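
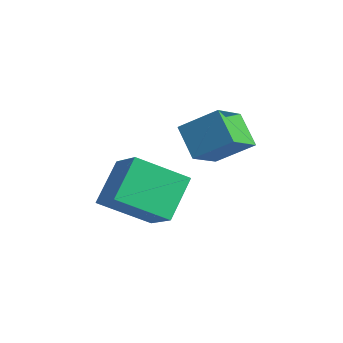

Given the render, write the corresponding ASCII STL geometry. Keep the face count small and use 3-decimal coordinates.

solid 
facet normal -0.895 0.037 -0.445
outer loop
vertex 3.265 -3.767 1.117
vertex 2.591 -2.631 2.565
vertex 3.882 -2.009 0.024
endloop
endfacet
facet normal 0.344 -0.580 -0.738
outer loop
vertex 5.349 -2.069 0.755
vertex 3.265 -3.767 1.117
vertex 3.882 -2.009 0.024
endloop
endfacet
facet normal -0.895 0.037 -0.445
outer loop
vertex 3.882 -2.009 0.024
vertex 2.591 -2.631 2.565
vertex 3.208 -0.873 1.472
endloop
endfacet
facet normal 0.285 0.814 -0.506
outer loop
vertex 3.208 -0.873 1.472
vertex 5.349 -2.069 0.755
vertex 3.882 -2.009 0.024
endloop
endfacet
facet normal -0.285 -0.814 0.506
outer loop
vertex 3.265 -3.767 1.117
vertex 4.058 -2.691 3.296
vertex 2.591 -2.631 2.565
endloop
endfacet
facet normal 0.344 -0.580 -0.738
outer loop
vertex 4.732 -3.827 1.848
vertex 3.265 -3.767 1.117
vertex 5.349 -2.069 0.755
endloop
endfacet
facet normal -0.285 -0.814 0.506
outer loop
vertex 4.732 -3.827 1.848
vertex 4.058 -2.691 3.296
vertex 3.265 -3.767 1.117
endloop
endfacet
facet normal -0.344 0.580 0.738
outer loop
vertex 2.591 -2.631 2.565
vertex 4.058 -2.691 3.296
vertex 3.208 -0.873 1.472
endloop
endfacet
facet normal 0.285 0.814 -0.506
outer loop
vertex 4.675 -0.933 2.203
vertex 5.349 -2.069 0.755
vertex 3.208 -0.873 1.472
endloop
endfacet
facet normal -0.344 0.580 0.738
outer loop
vertex 3.208 -0.873 1.472
vertex 4.058 -2.691 3.296
vertex 4.675 -0.933 2.203
endloop
endfacet
facet normal 0.895 -0.037 0.445
outer loop
vertex 4.675 -0.933 2.203
vertex 4.732 -3.827 1.848
vertex 5.349 -2.069 0.755
endloop
endfacet
facet normal 0.895 -0.037 0.445
outer loop
vertex 4.058 -2.691 3.296
vertex 4.732 -3.827 1.848
vertex 4.675 -0.933 2.203
endloop
endfacet
facet normal -0.681 0.002 0.732
outer loop
vertex 3.948 0.512 4.832
vertex 3.285 1.793 4.212
vertex 2.932 -0.471 3.888
endloop
endfacet
facet normal 0.422 -0.816 0.395
outer loop
vertex 3.975 -0.473 2.768
vertex 3.948 0.512 4.832
vertex 2.932 -0.471 3.888
endloop
endfacet
facet normal -0.681 0.002 0.732
outer loop
vertex 2.932 -0.471 3.888
vertex 3.285 1.793 4.212
vertex 2.269 0.81 3.268
endloop
endfacet
facet normal -0.598 -0.578 -0.555
outer loop
vertex 2.269 0.81 3.268
vertex 3.975 -0.473 2.768
vertex 2.932 -0.471 3.888
endloop
endfacet
facet normal 0.598 0.578 0.555
outer loop
vertex 3.948 0.512 4.832
vertex 4.328 1.791 3.092
vertex 3.285 1.793 4.212
endloop
endfacet
facet normal 0.422 -0.816 0.395
outer loop
vertex 4.991 0.51 3.712
vertex 3.948 0.512 4.832
vertex 3.975 -0.473 2.768
endloop
endfacet
facet normal 0.598 0.578 0.555
outer loop
vertex 4.991 0.51 3.712
vertex 4.328 1.791 3.092
vertex 3.948 0.512 4.832
endloop
endfacet
facet normal -0.422 0.816 -0.395
outer loop
vertex 3.285 1.793 4.212
vertex 4.328 1.791 3.092
vertex 2.269 0.81 3.268
endloop
endfacet
facet normal -0.598 -0.578 -0.555
outer loop
vertex 3.312 0.808 2.148
vertex 3.975 -0.473 2.768
vertex 2.269 0.81 3.268
endloop
endfacet
facet normal -0.422 0.816 -0.395
outer loop
vertex 2.269 0.81 3.268
vertex 4.328 1.791 3.092
vertex 3.312 0.808 2.148
endloop
endfacet
facet normal 0.681 -0.002 -0.732
outer loop
vertex 3.312 0.808 2.148
vertex 4.991 0.51 3.712
vertex 3.975 -0.473 2.768
endloop
endfacet
facet normal 0.681 -0.002 -0.732
outer loop
vertex 4.328 1.791 3.092
vertex 4.991 0.51 3.712
vertex 3.312 0.808 2.148
endloop
endfacet

endsolid


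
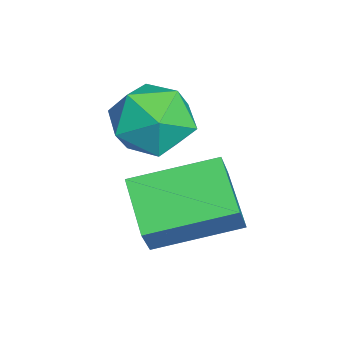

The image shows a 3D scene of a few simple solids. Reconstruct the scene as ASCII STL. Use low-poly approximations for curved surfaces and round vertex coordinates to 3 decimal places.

solid 
facet normal -0.498 0.139 -0.856
outer loop
vertex -2.27 -1.219 -2.334
vertex -2.578 0.635 -1.853
vertex -1.026 -0.84 -2.997
endloop
endfacet
facet normal 0.159 -0.956 -0.248
outer loop
vertex -0.542 -0.975 -2.167
vertex -2.27 -1.219 -2.334
vertex -1.026 -0.84 -2.997
endloop
endfacet
facet normal -0.498 0.140 -0.856
outer loop
vertex -1.026 -0.84 -2.997
vertex -2.578 0.635 -1.853
vertex -1.333 1.014 -2.516
endloop
endfacet
facet normal 0.852 0.259 -0.455
outer loop
vertex -1.333 1.014 -2.516
vertex -0.542 -0.975 -2.167
vertex -1.026 -0.84 -2.997
endloop
endfacet
facet normal -0.852 -0.259 0.455
outer loop
vertex -2.27 -1.219 -2.334
vertex -2.094 0.5 -1.023
vertex -2.578 0.635 -1.853
endloop
endfacet
facet normal 0.159 -0.956 -0.248
outer loop
vertex -1.787 -1.354 -1.504
vertex -2.27 -1.219 -2.334
vertex -0.542 -0.975 -2.167
endloop
endfacet
facet normal -0.853 -0.259 0.454
outer loop
vertex -1.787 -1.354 -1.504
vertex -2.094 0.5 -1.023
vertex -2.27 -1.219 -2.334
endloop
endfacet
facet normal -0.159 0.956 0.248
outer loop
vertex -2.578 0.635 -1.853
vertex -2.094 0.5 -1.023
vertex -1.333 1.014 -2.516
endloop
endfacet
facet normal 0.852 0.259 -0.454
outer loop
vertex -0.85 0.879 -1.686
vertex -0.542 -0.975 -2.167
vertex -1.333 1.014 -2.516
endloop
endfacet
facet normal -0.159 0.956 0.248
outer loop
vertex -1.333 1.014 -2.516
vertex -2.094 0.5 -1.023
vertex -0.85 0.879 -1.686
endloop
endfacet
facet normal 0.498 -0.139 0.856
outer loop
vertex -0.85 0.879 -1.686
vertex -1.787 -1.354 -1.504
vertex -0.542 -0.975 -2.167
endloop
endfacet
facet normal 0.498 -0.139 0.856
outer loop
vertex -2.094 0.5 -1.023
vertex -1.787 -1.354 -1.504
vertex -0.85 0.879 -1.686
endloop
endfacet
facet normal -0.698 0.440 -0.566
outer loop
vertex -3.012 -0.39 -1.351
vertex -3.692 -1.042 -1.019
vertex -3.545 -0.182 -0.532
endloop
endfacet
facet normal -0.201 0.910 -0.362
outer loop
vertex -3.012 -0.39 -1.351
vertex -3.545 -0.182 -0.532
vertex -2.568 0.024 -0.557
endloop
endfacet
facet normal 0.432 0.678 -0.595
outer loop
vertex -3.012 -0.39 -1.351
vertex -2.568 0.024 -0.557
vertex -2.111 -0.709 -1.06
endloop
endfacet
facet normal 0.327 0.063 -0.943
outer loop
vertex -3.012 -0.39 -1.351
vertex -2.111 -0.709 -1.06
vertex -2.806 -1.367 -1.345
endloop
endfacet
facet normal -0.371 -0.084 -0.925
outer loop
vertex -3.012 -0.39 -1.351
vertex -2.806 -1.367 -1.345
vertex -3.692 -1.042 -1.019
endloop
endfacet
facet normal -0.184 0.918 0.352
outer loop
vertex -2.568 0.024 -0.557
vertex -3.545 -0.182 -0.532
vertex -2.974 -0.373 0.265
endloop
endfacet
facet normal -0.987 0.157 0.021
outer loop
vertex -3.545 -0.182 -0.532
vertex -3.692 -1.042 -1.019
vertex -3.669 -1.031 -0.02
endloop
endfacet
facet normal -0.459 -0.690 -0.560
outer loop
vertex -3.692 -1.042 -1.019
vertex -2.806 -1.367 -1.345
vertex -3.212 -1.764 -0.523
endloop
endfacet
facet normal 0.670 -0.453 -0.588
outer loop
vertex -2.806 -1.367 -1.345
vertex -2.111 -0.709 -1.06
vertex -2.235 -1.558 -0.548
endloop
endfacet
facet normal 0.840 0.541 -0.025
outer loop
vertex -2.111 -0.709 -1.06
vertex -2.568 0.024 -0.557
vertex -2.088 -0.698 -0.061
endloop
endfacet
facet normal -0.327 -0.063 0.943
outer loop
vertex -2.768 -1.35 0.271
vertex -2.974 -0.373 0.265
vertex -3.669 -1.031 -0.02
endloop
endfacet
facet normal -0.432 -0.678 0.595
outer loop
vertex -2.768 -1.35 0.271
vertex -3.669 -1.031 -0.02
vertex -3.212 -1.764 -0.523
endloop
endfacet
facet normal 0.201 -0.910 0.362
outer loop
vertex -2.768 -1.35 0.271
vertex -3.212 -1.764 -0.523
vertex -2.235 -1.558 -0.548
endloop
endfacet
facet normal 0.698 -0.440 0.566
outer loop
vertex -2.768 -1.35 0.271
vertex -2.235 -1.558 -0.548
vertex -2.088 -0.698 -0.061
endloop
endfacet
facet normal 0.371 0.084 0.925
outer loop
vertex -2.768 -1.35 0.271
vertex -2.088 -0.698 -0.061
vertex -2.974 -0.373 0.265
endloop
endfacet
facet normal -0.670 0.453 0.588
outer loop
vertex -3.669 -1.031 -0.02
vertex -2.974 -0.373 0.265
vertex -3.545 -0.182 -0.532
endloop
endfacet
facet normal -0.840 -0.541 0.025
outer loop
vertex -3.212 -1.764 -0.523
vertex -3.669 -1.031 -0.02
vertex -3.692 -1.042 -1.019
endloop
endfacet
facet normal 0.184 -0.918 -0.352
outer loop
vertex -2.235 -1.558 -0.548
vertex -3.212 -1.764 -0.523
vertex -2.806 -1.367 -1.345
endloop
endfacet
facet normal 0.987 -0.157 -0.021
outer loop
vertex -2.088 -0.698 -0.061
vertex -2.235 -1.558 -0.548
vertex -2.111 -0.709 -1.06
endloop
endfacet
facet normal 0.459 0.690 0.560
outer loop
vertex -2.974 -0.373 0.265
vertex -2.088 -0.698 -0.061
vertex -2.568 0.024 -0.557
endloop
endfacet

endsolid


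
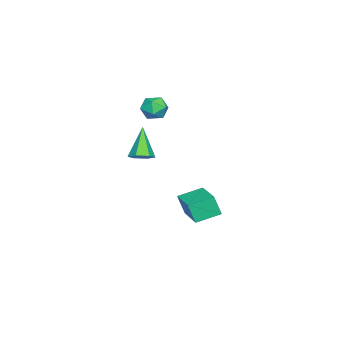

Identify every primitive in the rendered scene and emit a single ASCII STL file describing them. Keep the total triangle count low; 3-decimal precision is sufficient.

solid 
facet normal -0.865 0.360 0.350
outer loop
vertex 0.011 0.587 3.52
vertex -0.224 -0.155 3.702
vertex 0.175 0.281 4.24
endloop
endfacet
facet normal -0.340 0.835 0.432
outer loop
vertex 0.011 0.587 3.52
vertex 0.175 0.281 4.24
vertex 0.729 0.707 3.852
endloop
endfacet
facet normal -0.064 0.975 -0.213
outer loop
vertex 0.011 0.587 3.52
vertex 0.729 0.707 3.852
vertex 0.672 0.533 3.073
endloop
endfacet
facet normal -0.421 0.585 -0.693
outer loop
vertex 0.011 0.587 3.52
vertex 0.672 0.533 3.073
vertex 0.084 0.001 2.981
endloop
endfacet
facet normal -0.915 0.205 -0.347
outer loop
vertex 0.011 0.587 3.52
vertex 0.084 0.001 2.981
vertex -0.224 -0.155 3.702
endloop
endfacet
facet normal 0.171 0.533 0.829
outer loop
vertex 0.729 0.707 3.852
vertex 0.175 0.281 4.24
vertex 0.936 0.039 4.239
endloop
endfacet
facet normal -0.680 -0.235 0.695
outer loop
vertex 0.175 0.281 4.24
vertex -0.224 -0.155 3.702
vertex 0.348 -0.493 4.147
endloop
endfacet
facet normal -0.761 -0.485 -0.430
outer loop
vertex -0.224 -0.155 3.702
vertex 0.084 0.001 2.981
vertex 0.291 -0.667 3.368
endloop
endfacet
facet normal 0.039 0.128 -0.991
outer loop
vertex 0.084 0.001 2.981
vertex 0.672 0.533 3.073
vertex 0.845 -0.241 2.98
endloop
endfacet
facet normal 0.615 0.759 -0.214
outer loop
vertex 0.672 0.533 3.073
vertex 0.729 0.707 3.852
vertex 1.244 0.195 3.518
endloop
endfacet
facet normal 0.421 -0.585 0.693
outer loop
vertex 1.009 -0.547 3.7
vertex 0.936 0.039 4.239
vertex 0.348 -0.493 4.147
endloop
endfacet
facet normal 0.064 -0.975 0.213
outer loop
vertex 1.009 -0.547 3.7
vertex 0.348 -0.493 4.147
vertex 0.291 -0.667 3.368
endloop
endfacet
facet normal 0.340 -0.835 -0.432
outer loop
vertex 1.009 -0.547 3.7
vertex 0.291 -0.667 3.368
vertex 0.845 -0.241 2.98
endloop
endfacet
facet normal 0.865 -0.360 -0.350
outer loop
vertex 1.009 -0.547 3.7
vertex 0.845 -0.241 2.98
vertex 1.244 0.195 3.518
endloop
endfacet
facet normal 0.915 -0.205 0.347
outer loop
vertex 1.009 -0.547 3.7
vertex 1.244 0.195 3.518
vertex 0.936 0.039 4.239
endloop
endfacet
facet normal -0.039 -0.128 0.991
outer loop
vertex 0.348 -0.493 4.147
vertex 0.936 0.039 4.239
vertex 0.175 0.281 4.24
endloop
endfacet
facet normal -0.615 -0.759 0.214
outer loop
vertex 0.291 -0.667 3.368
vertex 0.348 -0.493 4.147
vertex -0.224 -0.155 3.702
endloop
endfacet
facet normal -0.171 -0.533 -0.829
outer loop
vertex 0.845 -0.241 2.98
vertex 0.291 -0.667 3.368
vertex 0.084 0.001 2.981
endloop
endfacet
facet normal 0.680 0.235 -0.695
outer loop
vertex 1.244 0.195 3.518
vertex 0.845 -0.241 2.98
vertex 0.672 0.533 3.073
endloop
endfacet
facet normal 0.761 0.485 0.430
outer loop
vertex 0.936 0.039 4.239
vertex 1.244 0.195 3.518
vertex 0.729 0.707 3.852
endloop
endfacet
facet normal -0.565 0.777 0.279
outer loop
vertex -1.089 2.055 -2.44
vertex 0.577 3.148 -2.11
vertex -1.119 2.455 -3.613
endloop
endfacet
facet normal -0.825 -0.541 -0.163
outer loop
vertex -0.317 1.352 -4.01
vertex -1.089 2.055 -2.44
vertex -1.119 2.455 -3.613
endloop
endfacet
facet normal -0.565 0.777 0.279
outer loop
vertex -1.119 2.455 -3.613
vertex 0.577 3.148 -2.11
vertex 0.547 3.548 -3.283
endloop
endfacet
facet normal -0.024 0.323 -0.946
outer loop
vertex 0.547 3.548 -3.283
vertex -0.317 1.352 -4.01
vertex -1.119 2.455 -3.613
endloop
endfacet
facet normal 0.024 -0.323 0.946
outer loop
vertex -1.089 2.055 -2.44
vertex 1.379 2.045 -2.507
vertex 0.577 3.148 -2.11
endloop
endfacet
facet normal -0.825 -0.541 -0.163
outer loop
vertex -0.287 0.952 -2.837
vertex -1.089 2.055 -2.44
vertex -0.317 1.352 -4.01
endloop
endfacet
facet normal 0.024 -0.323 0.946
outer loop
vertex -0.287 0.952 -2.837
vertex 1.379 2.045 -2.507
vertex -1.089 2.055 -2.44
endloop
endfacet
facet normal 0.825 0.541 0.163
outer loop
vertex 0.577 3.148 -2.11
vertex 1.379 2.045 -2.507
vertex 0.547 3.548 -3.283
endloop
endfacet
facet normal -0.024 0.323 -0.946
outer loop
vertex 1.349 2.445 -3.68
vertex -0.317 1.352 -4.01
vertex 0.547 3.548 -3.283
endloop
endfacet
facet normal 0.825 0.541 0.163
outer loop
vertex 0.547 3.548 -3.283
vertex 1.379 2.045 -2.507
vertex 1.349 2.445 -3.68
endloop
endfacet
facet normal 0.565 -0.777 -0.279
outer loop
vertex 1.349 2.445 -3.68
vertex -0.287 0.952 -2.837
vertex -0.317 1.352 -4.01
endloop
endfacet
facet normal 0.565 -0.777 -0.279
outer loop
vertex 1.379 2.045 -2.507
vertex -0.287 0.952 -2.837
vertex 1.349 2.445 -3.68
endloop
endfacet
facet normal 0.531 0.146 -0.835
outer loop
vertex 3.67 0.846 1.814
vertex 3.358 0.328 1.525
vertex 3.103 0.945 1.471
endloop
endfacet
facet normal -0.110 0.891 0.440
outer loop
vertex 3.67 0.846 1.814
vertex 3.103 0.945 1.471
vertex 2.362 0.052 3.095
endloop
endfacet
facet normal 0.531 0.146 -0.835
outer loop
vertex 3.103 0.945 1.471
vertex 3.358 0.328 1.525
vertex 2.791 0.427 1.182
endloop
endfacet
facet normal -0.834 0.547 -0.080
outer loop
vertex 3.103 0.945 1.471
vertex 2.791 0.427 1.182
vertex 2.362 0.052 3.095
endloop
endfacet
facet normal 0.531 0.147 -0.835
outer loop
vertex 2.791 0.427 1.182
vertex 3.358 0.328 1.525
vertex 3.047 -0.19 1.236
endloop
endfacet
facet normal -0.880 -0.389 -0.274
outer loop
vertex 2.791 0.427 1.182
vertex 3.047 -0.19 1.236
vertex 2.362 0.052 3.095
endloop
endfacet
facet normal 0.531 0.147 -0.835
outer loop
vertex 3.047 -0.19 1.236
vertex 3.358 0.328 1.525
vertex 3.614 -0.289 1.579
endloop
endfacet
facet normal -0.203 -0.978 0.053
outer loop
vertex 3.047 -0.19 1.236
vertex 3.614 -0.289 1.579
vertex 2.362 0.052 3.095
endloop
endfacet
facet normal 0.531 0.147 -0.835
outer loop
vertex 3.614 -0.289 1.579
vertex 3.358 0.328 1.525
vertex 3.925 0.229 1.868
endloop
endfacet
facet normal 0.521 -0.633 0.573
outer loop
vertex 3.614 -0.289 1.579
vertex 3.925 0.229 1.868
vertex 2.362 0.052 3.095
endloop
endfacet
facet normal 0.531 0.146 -0.835
outer loop
vertex 3.925 0.229 1.868
vertex 3.358 0.328 1.525
vertex 3.67 0.846 1.814
endloop
endfacet
facet normal 0.567 0.302 0.766
outer loop
vertex 3.925 0.229 1.868
vertex 3.67 0.846 1.814
vertex 2.362 0.052 3.095
endloop
endfacet

endsolid


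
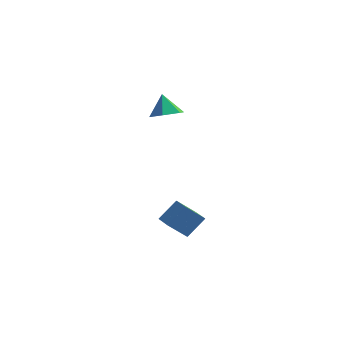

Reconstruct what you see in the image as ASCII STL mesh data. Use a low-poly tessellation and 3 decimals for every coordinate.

solid 
facet normal -0.551 -0.458 0.698
outer loop
vertex 3.734 -0.424 -1.929
vertex 2.931 0.363 -2.046
vertex 3.107 -1.214 -2.943
endloop
endfacet
facet normal 0.710 -0.696 0.103
outer loop
vertex 3.889 -0.563 -3.934
vertex 3.734 -0.424 -1.929
vertex 3.107 -1.214 -2.943
endloop
endfacet
facet normal -0.551 -0.458 0.698
outer loop
vertex 3.107 -1.214 -2.943
vertex 2.931 0.363 -2.046
vertex 2.304 -0.427 -3.06
endloop
endfacet
facet normal -0.438 -0.553 -0.709
outer loop
vertex 2.304 -0.427 -3.06
vertex 3.889 -0.563 -3.934
vertex 3.107 -1.214 -2.943
endloop
endfacet
facet normal 0.438 0.553 0.709
outer loop
vertex 3.734 -0.424 -1.929
vertex 3.713 1.014 -3.037
vertex 2.931 0.363 -2.046
endloop
endfacet
facet normal 0.710 -0.696 0.103
outer loop
vertex 4.516 0.227 -2.92
vertex 3.734 -0.424 -1.929
vertex 3.889 -0.563 -3.934
endloop
endfacet
facet normal 0.438 0.553 0.709
outer loop
vertex 4.516 0.227 -2.92
vertex 3.713 1.014 -3.037
vertex 3.734 -0.424 -1.929
endloop
endfacet
facet normal -0.710 0.696 -0.103
outer loop
vertex 2.931 0.363 -2.046
vertex 3.713 1.014 -3.037
vertex 2.304 -0.427 -3.06
endloop
endfacet
facet normal -0.438 -0.553 -0.709
outer loop
vertex 3.086 0.224 -4.051
vertex 3.889 -0.563 -3.934
vertex 2.304 -0.427 -3.06
endloop
endfacet
facet normal -0.710 0.696 -0.103
outer loop
vertex 2.304 -0.427 -3.06
vertex 3.713 1.014 -3.037
vertex 3.086 0.224 -4.051
endloop
endfacet
facet normal 0.551 0.458 -0.698
outer loop
vertex 3.086 0.224 -4.051
vertex 4.516 0.227 -2.92
vertex 3.889 -0.563 -3.934
endloop
endfacet
facet normal 0.551 0.458 -0.698
outer loop
vertex 3.713 1.014 -3.037
vertex 4.516 0.227 -2.92
vertex 3.086 0.224 -4.051
endloop
endfacet
facet normal 0.320 -0.316 -0.893
outer loop
vertex 2.55 1.759 3.438
vertex 1.751 1.991 3.07
vertex 2.431 2.595 3.1
endloop
endfacet
facet normal 0.642 0.364 0.674
outer loop
vertex 2.55 1.759 3.438
vertex 2.431 2.595 3.1
vertex 1.329 2.409 4.25
endloop
endfacet
facet normal 0.319 -0.315 -0.894
outer loop
vertex 2.431 2.595 3.1
vertex 1.751 1.991 3.07
vertex 1.631 2.828 2.732
endloop
endfacet
facet normal 0.142 0.946 0.290
outer loop
vertex 2.431 2.595 3.1
vertex 1.631 2.828 2.732
vertex 1.329 2.409 4.25
endloop
endfacet
facet normal 0.318 -0.315 -0.894
outer loop
vertex 1.631 2.828 2.732
vertex 1.751 1.991 3.07
vertex 0.951 2.224 2.703
endloop
endfacet
facet normal -0.664 0.744 0.073
outer loop
vertex 1.631 2.828 2.732
vertex 0.951 2.224 2.703
vertex 1.329 2.409 4.25
endloop
endfacet
facet normal 0.318 -0.316 -0.894
outer loop
vertex 0.951 2.224 2.703
vertex 1.751 1.991 3.07
vertex 1.071 1.388 3.041
endloop
endfacet
facet normal -0.969 -0.041 0.242
outer loop
vertex 0.951 2.224 2.703
vertex 1.071 1.388 3.041
vertex 1.329 2.409 4.25
endloop
endfacet
facet normal 0.319 -0.317 -0.893
outer loop
vertex 1.071 1.388 3.041
vertex 1.751 1.991 3.07
vertex 1.87 1.155 3.409
endloop
endfacet
facet normal -0.470 -0.622 0.626
outer loop
vertex 1.071 1.388 3.041
vertex 1.87 1.155 3.409
vertex 1.329 2.409 4.25
endloop
endfacet
facet normal 0.319 -0.317 -0.893
outer loop
vertex 1.87 1.155 3.409
vertex 1.751 1.991 3.07
vertex 2.55 1.759 3.438
endloop
endfacet
facet normal 0.337 -0.420 0.843
outer loop
vertex 1.87 1.155 3.409
vertex 2.55 1.759 3.438
vertex 1.329 2.409 4.25
endloop
endfacet

endsolid


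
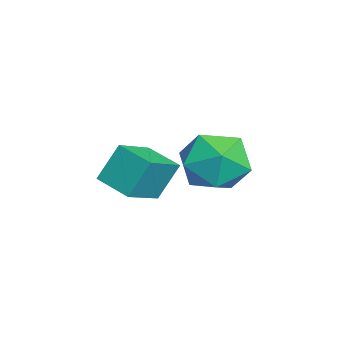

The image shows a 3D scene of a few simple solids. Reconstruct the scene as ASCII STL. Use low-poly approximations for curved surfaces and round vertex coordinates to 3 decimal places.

solid 
facet normal 0.258 0.160 0.953
outer loop
vertex -2.644 -0.914 -0.41
vertex -2.56 -2.003 -0.25
vertex -1.681 -1.424 -0.585
endloop
endfacet
facet normal 0.469 0.701 0.538
outer loop
vertex -2.644 -0.914 -0.41
vertex -1.681 -1.424 -0.585
vertex -2.031 -0.649 -1.289
endloop
endfacet
facet normal -0.108 0.970 0.217
outer loop
vertex -2.644 -0.914 -0.41
vertex -2.031 -0.649 -1.289
vertex -3.125 -0.748 -1.389
endloop
endfacet
facet normal -0.675 0.597 0.433
outer loop
vertex -2.644 -0.914 -0.41
vertex -3.125 -0.748 -1.389
vertex -3.453 -1.585 -0.747
endloop
endfacet
facet normal -0.449 0.096 0.888
outer loop
vertex -2.644 -0.914 -0.41
vertex -3.453 -1.585 -0.747
vertex -2.56 -2.003 -0.25
endloop
endfacet
facet normal 0.899 0.437 0.034
outer loop
vertex -2.031 -0.649 -1.289
vertex -1.681 -1.424 -0.585
vertex -1.567 -1.575 -1.673
endloop
endfacet
facet normal 0.558 -0.439 0.705
outer loop
vertex -1.681 -1.424 -0.585
vertex -2.56 -2.003 -0.25
vertex -1.895 -2.412 -1.031
endloop
endfacet
facet normal -0.588 -0.543 0.599
outer loop
vertex -2.56 -2.003 -0.25
vertex -3.453 -1.585 -0.747
vertex -2.989 -2.511 -1.131
endloop
endfacet
facet normal -0.953 0.268 -0.137
outer loop
vertex -3.453 -1.585 -0.747
vertex -3.125 -0.748 -1.389
vertex -3.339 -1.736 -1.835
endloop
endfacet
facet normal -0.035 0.873 -0.487
outer loop
vertex -3.125 -0.748 -1.389
vertex -2.031 -0.649 -1.289
vertex -2.46 -1.157 -2.17
endloop
endfacet
facet normal 0.675 -0.597 -0.433
outer loop
vertex -2.376 -2.246 -2.01
vertex -1.567 -1.575 -1.673
vertex -1.895 -2.412 -1.031
endloop
endfacet
facet normal 0.108 -0.970 -0.217
outer loop
vertex -2.376 -2.246 -2.01
vertex -1.895 -2.412 -1.031
vertex -2.989 -2.511 -1.131
endloop
endfacet
facet normal -0.469 -0.701 -0.538
outer loop
vertex -2.376 -2.246 -2.01
vertex -2.989 -2.511 -1.131
vertex -3.339 -1.736 -1.835
endloop
endfacet
facet normal -0.258 -0.160 -0.953
outer loop
vertex -2.376 -2.246 -2.01
vertex -3.339 -1.736 -1.835
vertex -2.46 -1.157 -2.17
endloop
endfacet
facet normal 0.449 -0.096 -0.888
outer loop
vertex -2.376 -2.246 -2.01
vertex -2.46 -1.157 -2.17
vertex -1.567 -1.575 -1.673
endloop
endfacet
facet normal 0.953 -0.268 0.137
outer loop
vertex -1.895 -2.412 -1.031
vertex -1.567 -1.575 -1.673
vertex -1.681 -1.424 -0.585
endloop
endfacet
facet normal 0.035 -0.873 0.487
outer loop
vertex -2.989 -2.511 -1.131
vertex -1.895 -2.412 -1.031
vertex -2.56 -2.003 -0.25
endloop
endfacet
facet normal -0.899 -0.437 -0.034
outer loop
vertex -3.339 -1.736 -1.835
vertex -2.989 -2.511 -1.131
vertex -3.453 -1.585 -0.747
endloop
endfacet
facet normal -0.558 0.439 -0.705
outer loop
vertex -2.46 -1.157 -2.17
vertex -3.339 -1.736 -1.835
vertex -3.125 -0.748 -1.389
endloop
endfacet
facet normal 0.588 0.543 -0.599
outer loop
vertex -1.567 -1.575 -1.673
vertex -2.46 -1.157 -2.17
vertex -2.031 -0.649 -1.289
endloop
endfacet
facet normal -0.730 0.529 -0.433
outer loop
vertex -1.134 -3.285 -0.024
vertex -0.411 -2.497 -0.281
vertex -0.908 -3.835 -1.078
endloop
endfacet
facet normal -0.657 -0.717 0.233
outer loop
vertex 0.071 -4.543 -0.499
vertex -1.134 -3.285 -0.024
vertex -0.908 -3.835 -1.078
endloop
endfacet
facet normal -0.731 0.529 -0.432
outer loop
vertex -0.908 -3.835 -1.078
vertex -0.411 -2.497 -0.281
vertex -0.186 -3.047 -1.335
endloop
endfacet
facet normal 0.186 -0.455 -0.871
outer loop
vertex -0.186 -3.047 -1.335
vertex 0.071 -4.543 -0.499
vertex -0.908 -3.835 -1.078
endloop
endfacet
facet normal -0.186 0.455 0.871
outer loop
vertex -1.134 -3.285 -0.024
vertex 0.568 -3.205 0.298
vertex -0.411 -2.497 -0.281
endloop
endfacet
facet normal -0.656 -0.717 0.234
outer loop
vertex -0.154 -3.993 0.555
vertex -1.134 -3.285 -0.024
vertex 0.071 -4.543 -0.499
endloop
endfacet
facet normal -0.186 0.455 0.871
outer loop
vertex -0.154 -3.993 0.555
vertex 0.568 -3.205 0.298
vertex -1.134 -3.285 -0.024
endloop
endfacet
facet normal 0.657 0.717 -0.234
outer loop
vertex -0.411 -2.497 -0.281
vertex 0.568 -3.205 0.298
vertex -0.186 -3.047 -1.335
endloop
endfacet
facet normal 0.186 -0.455 -0.871
outer loop
vertex 0.794 -3.755 -0.756
vertex 0.071 -4.543 -0.499
vertex -0.186 -3.047 -1.335
endloop
endfacet
facet normal 0.656 0.717 -0.234
outer loop
vertex -0.186 -3.047 -1.335
vertex 0.568 -3.205 0.298
vertex 0.794 -3.755 -0.756
endloop
endfacet
facet normal 0.730 -0.529 0.432
outer loop
vertex 0.794 -3.755 -0.756
vertex -0.154 -3.993 0.555
vertex 0.071 -4.543 -0.499
endloop
endfacet
facet normal 0.731 -0.528 0.432
outer loop
vertex 0.568 -3.205 0.298
vertex -0.154 -3.993 0.555
vertex 0.794 -3.755 -0.756
endloop
endfacet

endsolid


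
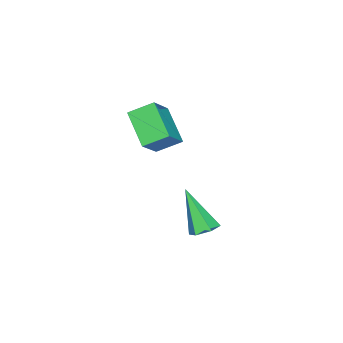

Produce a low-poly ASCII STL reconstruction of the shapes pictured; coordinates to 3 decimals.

solid 
facet normal 0.127 0.488 -0.864
outer loop
vertex 2.793 3.358 -0.809
vertex 2.499 3.81 -0.597
vertex 3.074 3.781 -0.529
endloop
endfacet
facet normal 0.804 -0.589 0.082
outer loop
vertex 2.793 3.358 -0.809
vertex 3.074 3.781 -0.529
vertex 2.261 2.89 1.037
endloop
endfacet
facet normal 0.127 0.487 -0.864
outer loop
vertex 3.074 3.781 -0.529
vertex 2.499 3.81 -0.597
vertex 2.78 4.234 -0.317
endloop
endfacet
facet normal 0.792 0.254 0.556
outer loop
vertex 3.074 3.781 -0.529
vertex 2.78 4.234 -0.317
vertex 2.261 2.89 1.037
endloop
endfacet
facet normal 0.125 0.488 -0.864
outer loop
vertex 2.78 4.234 -0.317
vertex 2.499 3.81 -0.597
vertex 2.205 4.263 -0.384
endloop
endfacet
facet normal -0.045 0.718 0.695
outer loop
vertex 2.78 4.234 -0.317
vertex 2.205 4.263 -0.384
vertex 2.261 2.89 1.037
endloop
endfacet
facet normal 0.126 0.488 -0.864
outer loop
vertex 2.205 4.263 -0.384
vertex 2.499 3.81 -0.597
vertex 1.924 3.84 -0.664
endloop
endfacet
facet normal -0.869 0.338 0.361
outer loop
vertex 2.205 4.263 -0.384
vertex 1.924 3.84 -0.664
vertex 2.261 2.89 1.037
endloop
endfacet
facet normal 0.126 0.486 -0.865
outer loop
vertex 1.924 3.84 -0.664
vertex 2.499 3.81 -0.597
vertex 2.218 3.387 -0.876
endloop
endfacet
facet normal -0.857 -0.504 -0.112
outer loop
vertex 1.924 3.84 -0.664
vertex 2.218 3.387 -0.876
vertex 2.261 2.89 1.037
endloop
endfacet
facet normal 0.125 0.487 -0.864
outer loop
vertex 2.218 3.387 -0.876
vertex 2.499 3.81 -0.597
vertex 2.793 3.358 -0.809
endloop
endfacet
facet normal -0.020 -0.968 -0.251
outer loop
vertex 2.218 3.387 -0.876
vertex 2.793 3.358 -0.809
vertex 2.261 2.89 1.037
endloop
endfacet
facet normal -0.444 0.752 0.487
outer loop
vertex 1.11 1.493 4.056
vertex 2.086 1.543 4.868
vertex 1.848 2.546 3.104
endloop
endfacet
facet normal -0.768 -0.039 -0.639
outer loop
vertex 2.314 1.757 2.592
vertex 1.11 1.493 4.056
vertex 1.848 2.546 3.104
endloop
endfacet
facet normal -0.445 0.751 0.487
outer loop
vertex 1.848 2.546 3.104
vertex 2.086 1.543 4.868
vertex 2.823 2.597 3.916
endloop
endfacet
facet normal 0.461 0.658 -0.595
outer loop
vertex 2.823 2.597 3.916
vertex 2.314 1.757 2.592
vertex 1.848 2.546 3.104
endloop
endfacet
facet normal -0.461 -0.658 0.595
outer loop
vertex 1.11 1.493 4.056
vertex 2.552 0.754 4.356
vertex 2.086 1.543 4.868
endloop
endfacet
facet normal -0.768 -0.040 -0.639
outer loop
vertex 1.577 0.703 3.544
vertex 1.11 1.493 4.056
vertex 2.314 1.757 2.592
endloop
endfacet
facet normal -0.461 -0.658 0.595
outer loop
vertex 1.577 0.703 3.544
vertex 2.552 0.754 4.356
vertex 1.11 1.493 4.056
endloop
endfacet
facet normal 0.768 0.039 0.639
outer loop
vertex 2.086 1.543 4.868
vertex 2.552 0.754 4.356
vertex 2.823 2.597 3.916
endloop
endfacet
facet normal 0.461 0.658 -0.595
outer loop
vertex 3.29 1.807 3.404
vertex 2.314 1.757 2.592
vertex 2.823 2.597 3.916
endloop
endfacet
facet normal 0.768 0.040 0.639
outer loop
vertex 2.823 2.597 3.916
vertex 2.552 0.754 4.356
vertex 3.29 1.807 3.404
endloop
endfacet
facet normal 0.444 -0.751 -0.488
outer loop
vertex 3.29 1.807 3.404
vertex 1.577 0.703 3.544
vertex 2.314 1.757 2.592
endloop
endfacet
facet normal 0.445 -0.752 -0.487
outer loop
vertex 2.552 0.754 4.356
vertex 1.577 0.703 3.544
vertex 3.29 1.807 3.404
endloop
endfacet

endsolid


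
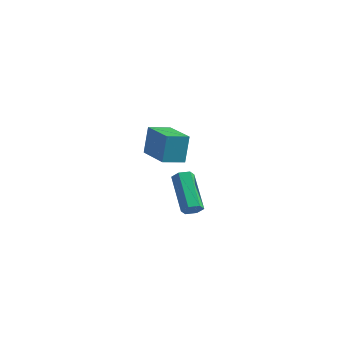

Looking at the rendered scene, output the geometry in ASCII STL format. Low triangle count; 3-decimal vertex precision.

solid 
facet normal 0.591 -0.568 -0.572
outer loop
vertex 1.724 -3.134 -0.677
vertex 1.378 -3.494 -0.677
vertex 1.372 -3.143 -1.032
endloop
endfacet
facet normal 0.394 0.822 -0.411
outer loop
vertex 1.724 -3.134 -0.677
vertex 1.372 -3.143 -1.032
vertex 0.528 -1.985 0.476
endloop
endfacet
facet normal 0.394 0.822 -0.411
outer loop
vertex 0.528 -1.985 0.476
vertex 1.372 -3.143 -1.032
vertex 0.177 -1.994 0.121
endloop
endfacet
facet normal -0.592 0.569 0.571
outer loop
vertex 0.528 -1.985 0.476
vertex 0.177 -1.994 0.121
vertex 0.182 -2.346 0.477
endloop
endfacet
facet normal 0.592 -0.568 -0.571
outer loop
vertex 1.372 -3.143 -1.032
vertex 1.378 -3.494 -0.677
vertex 1.026 -3.504 -1.032
endloop
endfacet
facet normal -0.412 0.395 -0.821
outer loop
vertex 1.372 -3.143 -1.032
vertex 1.026 -3.504 -1.032
vertex 0.177 -1.994 0.121
endloop
endfacet
facet normal -0.413 0.395 -0.821
outer loop
vertex 0.177 -1.994 0.121
vertex 1.026 -3.504 -1.032
vertex -0.17 -2.355 0.122
endloop
endfacet
facet normal -0.591 0.570 0.571
outer loop
vertex 0.177 -1.994 0.121
vertex -0.17 -2.355 0.122
vertex 0.182 -2.346 0.477
endloop
endfacet
facet normal 0.592 -0.569 -0.571
outer loop
vertex 1.026 -3.504 -1.032
vertex 1.378 -3.494 -0.677
vertex 1.032 -3.855 -0.676
endloop
endfacet
facet normal -0.806 -0.428 -0.409
outer loop
vertex 1.026 -3.504 -1.032
vertex 1.032 -3.855 -0.676
vertex -0.17 -2.355 0.122
endloop
endfacet
facet normal -0.806 -0.428 -0.409
outer loop
vertex -0.17 -2.355 0.122
vertex 1.032 -3.855 -0.676
vertex -0.164 -2.706 0.477
endloop
endfacet
facet normal -0.591 0.568 0.572
outer loop
vertex -0.17 -2.355 0.122
vertex -0.164 -2.706 0.477
vertex 0.182 -2.346 0.477
endloop
endfacet
facet normal 0.592 -0.569 -0.571
outer loop
vertex 1.032 -3.855 -0.676
vertex 1.378 -3.494 -0.677
vertex 1.383 -3.846 -0.321
endloop
endfacet
facet normal -0.394 -0.822 0.411
outer loop
vertex 1.032 -3.855 -0.676
vertex 1.383 -3.846 -0.321
vertex -0.164 -2.706 0.477
endloop
endfacet
facet normal -0.394 -0.822 0.411
outer loop
vertex -0.164 -2.706 0.477
vertex 1.383 -3.846 -0.321
vertex 0.188 -2.697 0.832
endloop
endfacet
facet normal -0.591 0.568 0.572
outer loop
vertex -0.164 -2.706 0.477
vertex 0.188 -2.697 0.832
vertex 0.182 -2.346 0.477
endloop
endfacet
facet normal 0.591 -0.570 -0.571
outer loop
vertex 1.383 -3.846 -0.321
vertex 1.378 -3.494 -0.677
vertex 1.73 -3.485 -0.322
endloop
endfacet
facet normal 0.413 -0.395 0.821
outer loop
vertex 1.383 -3.846 -0.321
vertex 1.73 -3.485 -0.322
vertex 0.188 -2.697 0.832
endloop
endfacet
facet normal 0.412 -0.395 0.821
outer loop
vertex 0.188 -2.697 0.832
vertex 1.73 -3.485 -0.322
vertex 0.534 -2.336 0.832
endloop
endfacet
facet normal -0.592 0.568 0.571
outer loop
vertex 0.188 -2.697 0.832
vertex 0.534 -2.336 0.832
vertex 0.182 -2.346 0.477
endloop
endfacet
facet normal 0.591 -0.568 -0.572
outer loop
vertex 1.73 -3.485 -0.322
vertex 1.378 -3.494 -0.677
vertex 1.724 -3.134 -0.677
endloop
endfacet
facet normal 0.806 0.428 0.409
outer loop
vertex 1.73 -3.485 -0.322
vertex 1.724 -3.134 -0.677
vertex 0.534 -2.336 0.832
endloop
endfacet
facet normal 0.806 0.428 0.409
outer loop
vertex 0.534 -2.336 0.832
vertex 1.724 -3.134 -0.677
vertex 0.528 -1.985 0.476
endloop
endfacet
facet normal -0.592 0.569 0.571
outer loop
vertex 0.534 -2.336 0.832
vertex 0.528 -1.985 0.476
vertex 0.182 -2.346 0.477
endloop
endfacet
facet normal -0.834 0.524 -0.175
outer loop
vertex -4.756 2.594 -0.189
vertex -4.122 3.517 -0.448
vertex -4.722 2.161 -1.646
endloop
endfacet
facet normal -0.552 -0.803 0.226
outer loop
vertex -3.038 1.103 -1.292
vertex -4.756 2.594 -0.189
vertex -4.722 2.161 -1.646
endloop
endfacet
facet normal -0.834 0.524 -0.175
outer loop
vertex -4.722 2.161 -1.646
vertex -4.122 3.517 -0.448
vertex -4.088 3.084 -1.905
endloop
endfacet
facet normal 0.023 -0.285 -0.958
outer loop
vertex -4.088 3.084 -1.905
vertex -3.038 1.103 -1.292
vertex -4.722 2.161 -1.646
endloop
endfacet
facet normal -0.023 0.285 0.958
outer loop
vertex -4.756 2.594 -0.189
vertex -2.438 2.459 -0.094
vertex -4.122 3.517 -0.448
endloop
endfacet
facet normal -0.552 -0.803 0.226
outer loop
vertex -3.072 1.536 0.165
vertex -4.756 2.594 -0.189
vertex -3.038 1.103 -1.292
endloop
endfacet
facet normal -0.023 0.285 0.958
outer loop
vertex -3.072 1.536 0.165
vertex -2.438 2.459 -0.094
vertex -4.756 2.594 -0.189
endloop
endfacet
facet normal 0.552 0.803 -0.226
outer loop
vertex -4.122 3.517 -0.448
vertex -2.438 2.459 -0.094
vertex -4.088 3.084 -1.905
endloop
endfacet
facet normal 0.023 -0.285 -0.958
outer loop
vertex -2.404 2.026 -1.551
vertex -3.038 1.103 -1.292
vertex -4.088 3.084 -1.905
endloop
endfacet
facet normal 0.552 0.803 -0.226
outer loop
vertex -4.088 3.084 -1.905
vertex -2.438 2.459 -0.094
vertex -2.404 2.026 -1.551
endloop
endfacet
facet normal 0.834 -0.524 0.175
outer loop
vertex -2.404 2.026 -1.551
vertex -3.072 1.536 0.165
vertex -3.038 1.103 -1.292
endloop
endfacet
facet normal 0.834 -0.524 0.175
outer loop
vertex -2.438 2.459 -0.094
vertex -3.072 1.536 0.165
vertex -2.404 2.026 -1.551
endloop
endfacet

endsolid


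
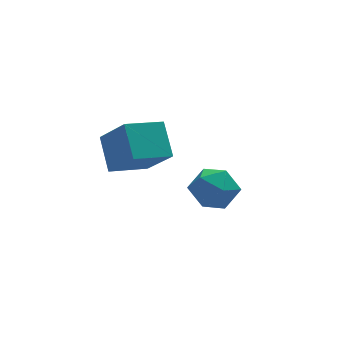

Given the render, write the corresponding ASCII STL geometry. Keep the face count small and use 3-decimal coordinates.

solid 
facet normal -0.947 -0.149 0.284
outer loop
vertex 2.911 0.193 -1.775
vertex 3.057 -0.805 -1.811
vertex 3.234 -0.299 -0.955
endloop
endfacet
facet normal -0.694 0.463 0.551
outer loop
vertex 2.911 0.193 -1.775
vertex 3.234 -0.299 -0.955
vertex 3.636 0.594 -1.198
endloop
endfacet
facet normal -0.488 0.873 0.006
outer loop
vertex 2.911 0.193 -1.775
vertex 3.636 0.594 -1.198
vertex 3.708 0.641 -2.204
endloop
endfacet
facet normal -0.612 0.515 -0.599
outer loop
vertex 2.911 0.193 -1.775
vertex 3.708 0.641 -2.204
vertex 3.35 -0.224 -2.582
endloop
endfacet
facet normal -0.896 -0.116 -0.428
outer loop
vertex 2.911 0.193 -1.775
vertex 3.35 -0.224 -2.582
vertex 3.057 -0.805 -1.811
endloop
endfacet
facet normal -0.117 0.310 0.944
outer loop
vertex 3.636 0.594 -1.198
vertex 3.234 -0.299 -0.955
vertex 4.23 -0.156 -0.878
endloop
endfacet
facet normal -0.528 -0.679 0.510
outer loop
vertex 3.234 -0.299 -0.955
vertex 3.057 -0.805 -1.811
vertex 3.872 -1.021 -1.256
endloop
endfacet
facet normal -0.445 -0.626 -0.641
outer loop
vertex 3.057 -0.805 -1.811
vertex 3.35 -0.224 -2.582
vertex 3.944 -0.974 -2.262
endloop
endfacet
facet normal 0.014 0.395 -0.918
outer loop
vertex 3.35 -0.224 -2.582
vertex 3.708 0.641 -2.204
vertex 4.346 -0.081 -2.505
endloop
endfacet
facet normal 0.217 0.974 0.061
outer loop
vertex 3.708 0.641 -2.204
vertex 3.636 0.594 -1.198
vertex 4.523 0.425 -1.649
endloop
endfacet
facet normal 0.612 -0.515 0.599
outer loop
vertex 4.669 -0.573 -1.685
vertex 4.23 -0.156 -0.878
vertex 3.872 -1.021 -1.256
endloop
endfacet
facet normal 0.488 -0.873 -0.006
outer loop
vertex 4.669 -0.573 -1.685
vertex 3.872 -1.021 -1.256
vertex 3.944 -0.974 -2.262
endloop
endfacet
facet normal 0.694 -0.463 -0.551
outer loop
vertex 4.669 -0.573 -1.685
vertex 3.944 -0.974 -2.262
vertex 4.346 -0.081 -2.505
endloop
endfacet
facet normal 0.947 0.149 -0.284
outer loop
vertex 4.669 -0.573 -1.685
vertex 4.346 -0.081 -2.505
vertex 4.523 0.425 -1.649
endloop
endfacet
facet normal 0.896 0.116 0.428
outer loop
vertex 4.669 -0.573 -1.685
vertex 4.523 0.425 -1.649
vertex 4.23 -0.156 -0.878
endloop
endfacet
facet normal -0.014 -0.395 0.918
outer loop
vertex 3.872 -1.021 -1.256
vertex 4.23 -0.156 -0.878
vertex 3.234 -0.299 -0.955
endloop
endfacet
facet normal -0.217 -0.974 -0.061
outer loop
vertex 3.944 -0.974 -2.262
vertex 3.872 -1.021 -1.256
vertex 3.057 -0.805 -1.811
endloop
endfacet
facet normal 0.117 -0.310 -0.944
outer loop
vertex 4.346 -0.081 -2.505
vertex 3.944 -0.974 -2.262
vertex 3.35 -0.224 -2.582
endloop
endfacet
facet normal 0.528 0.679 -0.510
outer loop
vertex 4.523 0.425 -1.649
vertex 4.346 -0.081 -2.505
vertex 3.708 0.641 -2.204
endloop
endfacet
facet normal 0.445 0.626 0.641
outer loop
vertex 4.23 -0.156 -0.878
vertex 4.523 0.425 -1.649
vertex 3.636 0.594 -1.198
endloop
endfacet
facet normal -0.948 -0.209 0.240
outer loop
vertex 0.268 -1.386 3.163
vertex -0.312 -0.262 1.855
vertex 0.271 -2.516 2.191
endloop
endfacet
facet normal 0.319 -0.618 0.719
outer loop
vertex 1.712 -2.198 1.825
vertex 0.268 -1.386 3.163
vertex 0.271 -2.516 2.191
endloop
endfacet
facet normal -0.948 -0.209 0.240
outer loop
vertex 0.271 -2.516 2.191
vertex -0.312 -0.262 1.855
vertex -0.309 -1.391 0.883
endloop
endfacet
facet normal 0.002 -0.758 -0.652
outer loop
vertex -0.309 -1.391 0.883
vertex 1.712 -2.198 1.825
vertex 0.271 -2.516 2.191
endloop
endfacet
facet normal -0.002 0.758 0.652
outer loop
vertex 0.268 -1.386 3.163
vertex 1.129 0.056 1.489
vertex -0.312 -0.262 1.855
endloop
endfacet
facet normal 0.319 -0.618 0.719
outer loop
vertex 1.709 -1.069 2.797
vertex 0.268 -1.386 3.163
vertex 1.712 -2.198 1.825
endloop
endfacet
facet normal -0.001 0.758 0.652
outer loop
vertex 1.709 -1.069 2.797
vertex 1.129 0.056 1.489
vertex 0.268 -1.386 3.163
endloop
endfacet
facet normal -0.319 0.618 -0.719
outer loop
vertex -0.312 -0.262 1.855
vertex 1.129 0.056 1.489
vertex -0.309 -1.391 0.883
endloop
endfacet
facet normal 0.001 -0.758 -0.652
outer loop
vertex 1.132 -1.074 0.517
vertex 1.712 -2.198 1.825
vertex -0.309 -1.391 0.883
endloop
endfacet
facet normal -0.319 0.618 -0.719
outer loop
vertex -0.309 -1.391 0.883
vertex 1.129 0.056 1.489
vertex 1.132 -1.074 0.517
endloop
endfacet
facet normal 0.948 0.209 -0.240
outer loop
vertex 1.132 -1.074 0.517
vertex 1.709 -1.069 2.797
vertex 1.712 -2.198 1.825
endloop
endfacet
facet normal 0.948 0.209 -0.240
outer loop
vertex 1.129 0.056 1.489
vertex 1.709 -1.069 2.797
vertex 1.132 -1.074 0.517
endloop
endfacet

endsolid


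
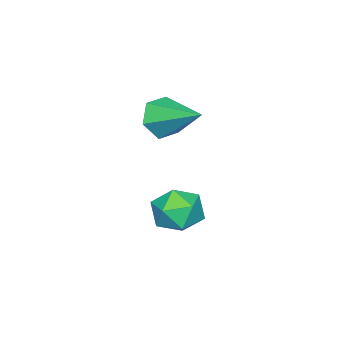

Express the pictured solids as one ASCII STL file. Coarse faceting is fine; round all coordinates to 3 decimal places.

solid 
facet normal -0.826 0.559 -0.070
outer loop
vertex 1.196 1.763 -1.578
vertex 0.627 0.904 -1.726
vertex 0.788 1.263 -0.762
endloop
endfacet
facet normal -0.346 0.867 0.358
outer loop
vertex 1.196 1.763 -1.578
vertex 0.788 1.263 -0.762
vertex 1.76 1.631 -0.714
endloop
endfacet
facet normal 0.253 0.967 -0.017
outer loop
vertex 1.196 1.763 -1.578
vertex 1.76 1.631 -0.714
vertex 2.2 1.499 -1.648
endloop
endfacet
facet normal 0.142 0.721 -0.678
outer loop
vertex 1.196 1.763 -1.578
vertex 2.2 1.499 -1.648
vertex 1.5 1.05 -2.273
endloop
endfacet
facet normal -0.524 0.469 -0.711
outer loop
vertex 1.196 1.763 -1.578
vertex 1.5 1.05 -2.273
vertex 0.627 0.904 -1.726
endloop
endfacet
facet normal -0.200 0.412 0.889
outer loop
vertex 1.76 1.631 -0.714
vertex 0.788 1.263 -0.762
vertex 1.54 0.69 -0.327
endloop
endfacet
facet normal -0.977 -0.086 0.195
outer loop
vertex 0.788 1.263 -0.762
vertex 0.627 0.904 -1.726
vertex 0.84 0.241 -0.952
endloop
endfacet
facet normal -0.488 -0.232 -0.841
outer loop
vertex 0.627 0.904 -1.726
vertex 1.5 1.05 -2.273
vertex 1.28 0.109 -1.886
endloop
endfacet
facet normal 0.590 0.176 -0.788
outer loop
vertex 1.5 1.05 -2.273
vertex 2.2 1.499 -1.648
vertex 2.252 0.477 -1.838
endloop
endfacet
facet normal 0.769 0.575 0.281
outer loop
vertex 2.2 1.499 -1.648
vertex 1.76 1.631 -0.714
vertex 2.413 0.836 -0.874
endloop
endfacet
facet normal -0.142 -0.721 0.678
outer loop
vertex 1.844 -0.023 -1.022
vertex 1.54 0.69 -0.327
vertex 0.84 0.241 -0.952
endloop
endfacet
facet normal -0.253 -0.967 0.017
outer loop
vertex 1.844 -0.023 -1.022
vertex 0.84 0.241 -0.952
vertex 1.28 0.109 -1.886
endloop
endfacet
facet normal 0.346 -0.867 -0.358
outer loop
vertex 1.844 -0.023 -1.022
vertex 1.28 0.109 -1.886
vertex 2.252 0.477 -1.838
endloop
endfacet
facet normal 0.826 -0.559 0.070
outer loop
vertex 1.844 -0.023 -1.022
vertex 2.252 0.477 -1.838
vertex 2.413 0.836 -0.874
endloop
endfacet
facet normal 0.524 -0.469 0.711
outer loop
vertex 1.844 -0.023 -1.022
vertex 2.413 0.836 -0.874
vertex 1.54 0.69 -0.327
endloop
endfacet
facet normal -0.590 -0.176 0.788
outer loop
vertex 0.84 0.241 -0.952
vertex 1.54 0.69 -0.327
vertex 0.788 1.263 -0.762
endloop
endfacet
facet normal -0.769 -0.575 -0.281
outer loop
vertex 1.28 0.109 -1.886
vertex 0.84 0.241 -0.952
vertex 0.627 0.904 -1.726
endloop
endfacet
facet normal 0.200 -0.412 -0.889
outer loop
vertex 2.252 0.477 -1.838
vertex 1.28 0.109 -1.886
vertex 1.5 1.05 -2.273
endloop
endfacet
facet normal 0.977 0.086 -0.195
outer loop
vertex 2.413 0.836 -0.874
vertex 2.252 0.477 -1.838
vertex 2.2 1.499 -1.648
endloop
endfacet
facet normal 0.488 0.232 0.841
outer loop
vertex 1.54 0.69 -0.327
vertex 2.413 0.836 -0.874
vertex 1.76 1.631 -0.714
endloop
endfacet
facet normal -0.169 -0.894 -0.416
outer loop
vertex 1.158 -0.625 3.347
vertex 0.81 -0.208 2.592
vertex 1.719 -0.402 2.639
endloop
endfacet
facet normal 0.787 -0.020 0.617
outer loop
vertex 1.158 -0.625 3.347
vertex 1.719 -0.402 2.639
vertex 1.15 1.588 3.428
endloop
endfacet
facet normal -0.169 -0.893 -0.417
outer loop
vertex 1.719 -0.402 2.639
vertex 0.81 -0.208 2.592
vertex 1.371 0.016 1.884
endloop
endfacet
facet normal 0.909 0.349 -0.226
outer loop
vertex 1.719 -0.402 2.639
vertex 1.371 0.016 1.884
vertex 1.15 1.588 3.428
endloop
endfacet
facet normal -0.168 -0.894 -0.416
outer loop
vertex 1.371 0.016 1.884
vertex 0.81 -0.208 2.592
vertex 0.462 0.209 1.837
endloop
endfacet
facet normal 0.185 0.702 -0.688
outer loop
vertex 1.371 0.016 1.884
vertex 0.462 0.209 1.837
vertex 1.15 1.588 3.428
endloop
endfacet
facet normal -0.169 -0.894 -0.415
outer loop
vertex 0.462 0.209 1.837
vertex 0.81 -0.208 2.592
vertex -0.098 -0.014 2.545
endloop
endfacet
facet normal -0.661 0.684 -0.307
outer loop
vertex 0.462 0.209 1.837
vertex -0.098 -0.014 2.545
vertex 1.15 1.588 3.428
endloop
endfacet
facet normal -0.169 -0.893 -0.416
outer loop
vertex -0.098 -0.014 2.545
vertex 0.81 -0.208 2.592
vertex 0.25 -0.431 3.299
endloop
endfacet
facet normal -0.783 0.315 0.536
outer loop
vertex -0.098 -0.014 2.545
vertex 0.25 -0.431 3.299
vertex 1.15 1.588 3.428
endloop
endfacet
facet normal -0.169 -0.894 -0.416
outer loop
vertex 0.25 -0.431 3.299
vertex 0.81 -0.208 2.592
vertex 1.158 -0.625 3.347
endloop
endfacet
facet normal -0.061 -0.037 0.997
outer loop
vertex 0.25 -0.431 3.299
vertex 1.158 -0.625 3.347
vertex 1.15 1.588 3.428
endloop
endfacet

endsolid


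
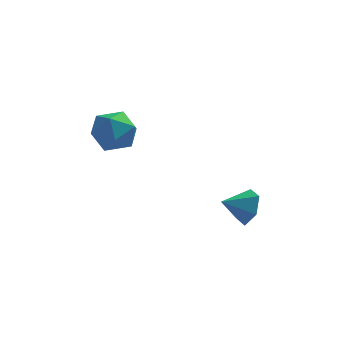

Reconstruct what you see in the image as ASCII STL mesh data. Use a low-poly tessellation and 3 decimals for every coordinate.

solid 
facet normal 0.855 0.298 -0.424
outer loop
vertex 5.046 -1.914 -1.198
vertex 4.547 -1.719 -2.066
vertex 4.644 -0.991 -1.359
endloop
endfacet
facet normal -0.186 0.089 0.978
outer loop
vertex 5.046 -1.914 -1.198
vertex 4.644 -0.991 -1.359
vertex 3.393 -2.121 -1.494
endloop
endfacet
facet normal 0.856 0.297 -0.424
outer loop
vertex 4.644 -0.991 -1.359
vertex 4.547 -1.719 -2.066
vertex 4.146 -0.795 -2.227
endloop
endfacet
facet normal -0.612 0.619 0.491
outer loop
vertex 4.644 -0.991 -1.359
vertex 4.146 -0.795 -2.227
vertex 3.393 -2.121 -1.494
endloop
endfacet
facet normal 0.856 0.297 -0.424
outer loop
vertex 4.146 -0.795 -2.227
vertex 4.547 -1.719 -2.066
vertex 4.049 -1.523 -2.934
endloop
endfacet
facet normal -0.895 0.367 -0.255
outer loop
vertex 4.146 -0.795 -2.227
vertex 4.049 -1.523 -2.934
vertex 3.393 -2.121 -1.494
endloop
endfacet
facet normal 0.855 0.298 -0.424
outer loop
vertex 4.049 -1.523 -2.934
vertex 4.547 -1.719 -2.066
vertex 4.45 -2.447 -2.774
endloop
endfacet
facet normal -0.751 -0.415 -0.514
outer loop
vertex 4.049 -1.523 -2.934
vertex 4.45 -2.447 -2.774
vertex 3.393 -2.121 -1.494
endloop
endfacet
facet normal 0.855 0.299 -0.424
outer loop
vertex 4.45 -2.447 -2.774
vertex 4.547 -1.719 -2.066
vertex 4.949 -2.643 -1.906
endloop
endfacet
facet normal -0.324 -0.946 -0.027
outer loop
vertex 4.45 -2.447 -2.774
vertex 4.949 -2.643 -1.906
vertex 3.393 -2.121 -1.494
endloop
endfacet
facet normal 0.855 0.298 -0.424
outer loop
vertex 4.949 -2.643 -1.906
vertex 4.547 -1.719 -2.066
vertex 5.046 -1.914 -1.198
endloop
endfacet
facet normal -0.042 -0.693 0.720
outer loop
vertex 4.949 -2.643 -1.906
vertex 5.046 -1.914 -1.198
vertex 3.393 -2.121 -1.494
endloop
endfacet
facet normal -0.228 0.816 0.531
outer loop
vertex -1.495 -0.356 2.337
vertex -2.139 -1.027 3.092
vertex -0.974 -0.839 3.303
endloop
endfacet
facet normal 0.411 0.884 0.220
outer loop
vertex -1.495 -0.356 2.337
vertex -0.974 -0.839 3.303
vertex -0.403 -0.842 2.249
endloop
endfacet
facet normal 0.323 0.813 -0.484
outer loop
vertex -1.495 -0.356 2.337
vertex -0.403 -0.842 2.249
vertex -1.214 -1.032 1.388
endloop
endfacet
facet normal -0.370 0.701 -0.609
outer loop
vertex -1.495 -0.356 2.337
vertex -1.214 -1.032 1.388
vertex -2.288 -1.146 1.909
endloop
endfacet
facet normal -0.711 0.703 0.019
outer loop
vertex -1.495 -0.356 2.337
vertex -2.288 -1.146 1.909
vertex -2.139 -1.027 3.092
endloop
endfacet
facet normal 0.825 0.348 0.446
outer loop
vertex -0.403 -0.842 2.249
vertex -0.974 -0.839 3.303
vertex -0.372 -1.814 2.951
endloop
endfacet
facet normal -0.210 0.238 0.948
outer loop
vertex -0.974 -0.839 3.303
vertex -2.139 -1.027 3.092
vertex -1.446 -1.928 3.472
endloop
endfacet
facet normal -0.991 0.055 0.119
outer loop
vertex -2.139 -1.027 3.092
vertex -2.288 -1.146 1.909
vertex -2.257 -2.118 2.611
endloop
endfacet
facet normal -0.440 0.052 -0.896
outer loop
vertex -2.288 -1.146 1.909
vertex -1.214 -1.032 1.388
vertex -1.686 -2.121 1.557
endloop
endfacet
facet normal 0.682 0.232 -0.694
outer loop
vertex -1.214 -1.032 1.388
vertex -0.403 -0.842 2.249
vertex -0.521 -1.933 1.768
endloop
endfacet
facet normal 0.370 -0.701 0.609
outer loop
vertex -1.165 -2.604 2.523
vertex -0.372 -1.814 2.951
vertex -1.446 -1.928 3.472
endloop
endfacet
facet normal -0.323 -0.813 0.484
outer loop
vertex -1.165 -2.604 2.523
vertex -1.446 -1.928 3.472
vertex -2.257 -2.118 2.611
endloop
endfacet
facet normal -0.411 -0.884 -0.220
outer loop
vertex -1.165 -2.604 2.523
vertex -2.257 -2.118 2.611
vertex -1.686 -2.121 1.557
endloop
endfacet
facet normal 0.228 -0.816 -0.531
outer loop
vertex -1.165 -2.604 2.523
vertex -1.686 -2.121 1.557
vertex -0.521 -1.933 1.768
endloop
endfacet
facet normal 0.711 -0.703 -0.019
outer loop
vertex -1.165 -2.604 2.523
vertex -0.521 -1.933 1.768
vertex -0.372 -1.814 2.951
endloop
endfacet
facet normal 0.440 -0.052 0.896
outer loop
vertex -1.446 -1.928 3.472
vertex -0.372 -1.814 2.951
vertex -0.974 -0.839 3.303
endloop
endfacet
facet normal -0.682 -0.232 0.694
outer loop
vertex -2.257 -2.118 2.611
vertex -1.446 -1.928 3.472
vertex -2.139 -1.027 3.092
endloop
endfacet
facet normal -0.825 -0.348 -0.446
outer loop
vertex -1.686 -2.121 1.557
vertex -2.257 -2.118 2.611
vertex -2.288 -1.146 1.909
endloop
endfacet
facet normal 0.210 -0.238 -0.948
outer loop
vertex -0.521 -1.933 1.768
vertex -1.686 -2.121 1.557
vertex -1.214 -1.032 1.388
endloop
endfacet
facet normal 0.991 -0.055 -0.119
outer loop
vertex -0.372 -1.814 2.951
vertex -0.521 -1.933 1.768
vertex -0.403 -0.842 2.249
endloop
endfacet

endsolid


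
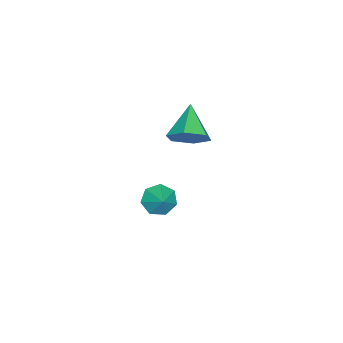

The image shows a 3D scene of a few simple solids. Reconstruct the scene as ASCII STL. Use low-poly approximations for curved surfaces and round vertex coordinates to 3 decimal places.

solid 
facet normal -0.630 -0.477 -0.613
outer loop
vertex -1.284 -3.448 -4.262
vertex -1.934 -3.28 -3.724
vertex -1.649 -2.809 -4.384
endloop
endfacet
facet normal 0.847 0.422 -0.323
outer loop
vertex -1.284 -3.448 -4.262
vertex -1.649 -2.809 -4.384
vertex -1.166 -2.7 -2.976
endloop
endfacet
facet normal -0.630 -0.477 -0.613
outer loop
vertex -1.649 -2.809 -4.384
vertex -1.934 -3.28 -3.724
vertex -2.228 -2.524 -4.01
endloop
endfacet
facet normal 0.334 0.924 -0.186
outer loop
vertex -1.649 -2.809 -4.384
vertex -2.228 -2.524 -4.01
vertex -1.166 -2.7 -2.976
endloop
endfacet
facet normal -0.630 -0.477 -0.613
outer loop
vertex -2.228 -2.524 -4.01
vertex -1.934 -3.28 -3.724
vertex -2.586 -2.809 -3.42
endloop
endfacet
facet normal -0.177 0.924 0.339
outer loop
vertex -2.228 -2.524 -4.01
vertex -2.586 -2.809 -3.42
vertex -1.166 -2.7 -2.976
endloop
endfacet
facet normal -0.630 -0.475 -0.614
outer loop
vertex -2.586 -2.809 -3.42
vertex -1.934 -3.28 -3.724
vertex -2.454 -3.449 -3.06
endloop
endfacet
facet normal -0.300 0.420 0.857
outer loop
vertex -2.586 -2.809 -3.42
vertex -2.454 -3.449 -3.06
vertex -1.166 -2.7 -2.976
endloop
endfacet
facet normal -0.630 -0.476 -0.614
outer loop
vertex -2.454 -3.449 -3.06
vertex -1.934 -3.28 -3.724
vertex -1.93 -3.962 -3.2
endloop
endfacet
facet normal 0.057 -0.208 0.976
outer loop
vertex -2.454 -3.449 -3.06
vertex -1.93 -3.962 -3.2
vertex -1.166 -2.7 -2.976
endloop
endfacet
facet normal -0.630 -0.475 -0.614
outer loop
vertex -1.93 -3.962 -3.2
vertex -1.934 -3.28 -3.724
vertex -1.41 -3.962 -3.734
endloop
endfacet
facet normal 0.626 -0.487 0.609
outer loop
vertex -1.93 -3.962 -3.2
vertex -1.41 -3.962 -3.734
vertex -1.166 -2.7 -2.976
endloop
endfacet
facet normal -0.631 -0.476 -0.613
outer loop
vertex -1.41 -3.962 -3.734
vertex -1.934 -3.28 -3.724
vertex -1.284 -3.448 -4.262
endloop
endfacet
facet normal 0.978 -0.208 0.031
outer loop
vertex -1.41 -3.962 -3.734
vertex -1.284 -3.448 -4.262
vertex -1.166 -2.7 -2.976
endloop
endfacet
facet normal 0.783 0.311 -0.539
outer loop
vertex -0.634 -1.47 2.911
vertex -1.212 -1.49 2.059
vertex -1.162 -0.632 2.627
endloop
endfacet
facet normal -0.021 0.309 0.951
outer loop
vertex -0.634 -1.47 2.911
vertex -1.162 -0.632 2.627
vertex -2.668 -2.07 3.061
endloop
endfacet
facet normal 0.782 0.311 -0.539
outer loop
vertex -1.162 -0.632 2.627
vertex -1.212 -1.49 2.059
vertex -1.741 -0.653 1.775
endloop
endfacet
facet normal -0.581 0.722 0.377
outer loop
vertex -1.162 -0.632 2.627
vertex -1.741 -0.653 1.775
vertex -2.668 -2.07 3.061
endloop
endfacet
facet normal 0.782 0.311 -0.539
outer loop
vertex -1.741 -0.653 1.775
vertex -1.212 -1.49 2.059
vertex -1.791 -1.511 1.207
endloop
endfacet
facet normal -0.898 0.278 -0.341
outer loop
vertex -1.741 -0.653 1.775
vertex -1.791 -1.511 1.207
vertex -2.668 -2.07 3.061
endloop
endfacet
facet normal 0.782 0.311 -0.539
outer loop
vertex -1.791 -1.511 1.207
vertex -1.212 -1.49 2.059
vertex -1.262 -2.348 1.491
endloop
endfacet
facet normal -0.656 -0.579 -0.485
outer loop
vertex -1.791 -1.511 1.207
vertex -1.262 -2.348 1.491
vertex -2.668 -2.07 3.061
endloop
endfacet
facet normal 0.782 0.311 -0.539
outer loop
vertex -1.262 -2.348 1.491
vertex -1.212 -1.49 2.059
vertex -0.683 -2.327 2.343
endloop
endfacet
facet normal -0.096 -0.991 0.090
outer loop
vertex -1.262 -2.348 1.491
vertex -0.683 -2.327 2.343
vertex -2.668 -2.07 3.061
endloop
endfacet
facet normal 0.783 0.312 -0.538
outer loop
vertex -0.683 -2.327 2.343
vertex -1.212 -1.49 2.059
vertex -0.634 -1.47 2.911
endloop
endfacet
facet normal 0.221 -0.548 0.807
outer loop
vertex -0.683 -2.327 2.343
vertex -0.634 -1.47 2.911
vertex -2.668 -2.07 3.061
endloop
endfacet

endsolid


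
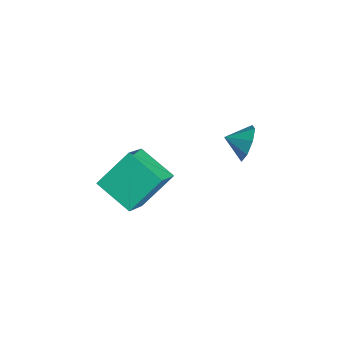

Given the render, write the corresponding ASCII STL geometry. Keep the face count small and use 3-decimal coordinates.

solid 
facet normal -0.809 -0.446 0.384
outer loop
vertex -3.436 -1.903 -1.608
vertex -4.694 -0.836 -3.019
vertex -3.215 -3.533 -3.038
endloop
endfacet
facet normal 0.580 -0.492 0.650
outer loop
vertex -1.566 -2.624 -3.821
vertex -3.436 -1.903 -1.608
vertex -3.215 -3.533 -3.038
endloop
endfacet
facet normal -0.809 -0.446 0.384
outer loop
vertex -3.215 -3.533 -3.038
vertex -4.694 -0.836 -3.019
vertex -4.473 -2.467 -4.449
endloop
endfacet
facet normal 0.101 -0.748 -0.656
outer loop
vertex -4.473 -2.467 -4.449
vertex -1.566 -2.624 -3.821
vertex -3.215 -3.533 -3.038
endloop
endfacet
facet normal -0.101 0.748 0.656
outer loop
vertex -3.436 -1.903 -1.608
vertex -3.045 0.073 -3.802
vertex -4.694 -0.836 -3.019
endloop
endfacet
facet normal 0.580 -0.491 0.650
outer loop
vertex -1.787 -0.993 -2.391
vertex -3.436 -1.903 -1.608
vertex -1.566 -2.624 -3.821
endloop
endfacet
facet normal -0.102 0.748 0.656
outer loop
vertex -1.787 -0.993 -2.391
vertex -3.045 0.073 -3.802
vertex -3.436 -1.903 -1.608
endloop
endfacet
facet normal -0.580 0.491 -0.650
outer loop
vertex -4.694 -0.836 -3.019
vertex -3.045 0.073 -3.802
vertex -4.473 -2.467 -4.449
endloop
endfacet
facet normal 0.101 -0.748 -0.656
outer loop
vertex -2.824 -1.557 -5.232
vertex -1.566 -2.624 -3.821
vertex -4.473 -2.467 -4.449
endloop
endfacet
facet normal -0.580 0.491 -0.650
outer loop
vertex -4.473 -2.467 -4.449
vertex -3.045 0.073 -3.802
vertex -2.824 -1.557 -5.232
endloop
endfacet
facet normal 0.809 0.446 -0.384
outer loop
vertex -2.824 -1.557 -5.232
vertex -1.787 -0.993 -2.391
vertex -1.566 -2.624 -3.821
endloop
endfacet
facet normal 0.808 0.446 -0.384
outer loop
vertex -3.045 0.073 -3.802
vertex -1.787 -0.993 -2.391
vertex -2.824 -1.557 -5.232
endloop
endfacet
facet normal 0.434 0.836 -0.335
outer loop
vertex -1.985 3.402 -1.42
vertex -2.596 3.402 -2.211
vertex -2.632 3.79 -1.29
endloop
endfacet
facet normal -0.045 -0.384 0.922
outer loop
vertex -1.985 3.402 -1.42
vertex -2.632 3.79 -1.29
vertex -3.064 2.498 -1.849
endloop
endfacet
facet normal 0.433 0.836 -0.335
outer loop
vertex -2.632 3.79 -1.29
vertex -2.596 3.402 -2.211
vertex -3.258 3.95 -1.7
endloop
endfacet
facet normal -0.569 -0.159 0.807
outer loop
vertex -2.632 3.79 -1.29
vertex -3.258 3.95 -1.7
vertex -3.064 2.498 -1.849
endloop
endfacet
facet normal 0.433 0.836 -0.335
outer loop
vertex -3.258 3.95 -1.7
vertex -2.596 3.402 -2.211
vertex -3.496 3.789 -2.409
endloop
endfacet
facet normal -0.924 -0.159 0.346
outer loop
vertex -3.258 3.95 -1.7
vertex -3.496 3.789 -2.409
vertex -3.064 2.498 -1.849
endloop
endfacet
facet normal 0.433 0.836 -0.336
outer loop
vertex -3.496 3.789 -2.409
vertex -2.596 3.402 -2.211
vertex -3.207 3.401 -3.002
endloop
endfacet
facet normal -0.904 -0.384 -0.189
outer loop
vertex -3.496 3.789 -2.409
vertex -3.207 3.401 -3.002
vertex -3.064 2.498 -1.849
endloop
endfacet
facet normal 0.433 0.837 -0.336
outer loop
vertex -3.207 3.401 -3.002
vertex -2.596 3.402 -2.211
vertex -2.56 3.014 -3.132
endloop
endfacet
facet normal -0.518 -0.703 -0.486
outer loop
vertex -3.207 3.401 -3.002
vertex -2.56 3.014 -3.132
vertex -3.064 2.498 -1.849
endloop
endfacet
facet normal 0.433 0.836 -0.335
outer loop
vertex -2.56 3.014 -3.132
vertex -2.596 3.402 -2.211
vertex -1.934 2.854 -2.722
endloop
endfacet
facet normal 0.006 -0.929 -0.371
outer loop
vertex -2.56 3.014 -3.132
vertex -1.934 2.854 -2.722
vertex -3.064 2.498 -1.849
endloop
endfacet
facet normal 0.433 0.836 -0.336
outer loop
vertex -1.934 2.854 -2.722
vertex -2.596 3.402 -2.211
vertex -1.695 3.015 -2.013
endloop
endfacet
facet normal 0.361 -0.928 0.089
outer loop
vertex -1.934 2.854 -2.722
vertex -1.695 3.015 -2.013
vertex -3.064 2.498 -1.849
endloop
endfacet
facet normal 0.433 0.837 -0.334
outer loop
vertex -1.695 3.015 -2.013
vertex -2.596 3.402 -2.211
vertex -1.985 3.402 -1.42
endloop
endfacet
facet normal 0.340 -0.703 0.625
outer loop
vertex -1.695 3.015 -2.013
vertex -1.985 3.402 -1.42
vertex -3.064 2.498 -1.849
endloop
endfacet

endsolid


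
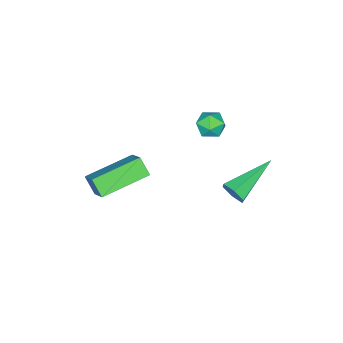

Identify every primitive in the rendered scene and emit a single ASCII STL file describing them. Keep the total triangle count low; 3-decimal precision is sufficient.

solid 
facet normal -0.891 0.419 0.177
outer loop
vertex 3.25 0.075 -0.345
vertex 3.377 0.617 -0.988
vertex 2.752 -0.676 -1.076
endloop
endfacet
facet normal -0.149 -0.637 0.756
outer loop
vertex 4.543 -1.517 -1.432
vertex 3.25 0.075 -0.345
vertex 2.752 -0.676 -1.076
endloop
endfacet
facet normal -0.891 0.419 0.177
outer loop
vertex 2.752 -0.676 -1.076
vertex 3.377 0.617 -0.988
vertex 2.879 -0.134 -1.719
endloop
endfacet
facet normal -0.429 -0.647 -0.630
outer loop
vertex 2.879 -0.134 -1.719
vertex 4.543 -1.517 -1.432
vertex 2.752 -0.676 -1.076
endloop
endfacet
facet normal 0.429 0.647 0.630
outer loop
vertex 3.25 0.075 -0.345
vertex 5.168 -0.224 -1.344
vertex 3.377 0.617 -0.988
endloop
endfacet
facet normal -0.149 -0.637 0.756
outer loop
vertex 5.041 -0.766 -0.701
vertex 3.25 0.075 -0.345
vertex 4.543 -1.517 -1.432
endloop
endfacet
facet normal 0.429 0.647 0.630
outer loop
vertex 5.041 -0.766 -0.701
vertex 5.168 -0.224 -1.344
vertex 3.25 0.075 -0.345
endloop
endfacet
facet normal 0.149 0.637 -0.756
outer loop
vertex 3.377 0.617 -0.988
vertex 5.168 -0.224 -1.344
vertex 2.879 -0.134 -1.719
endloop
endfacet
facet normal -0.429 -0.647 -0.630
outer loop
vertex 4.67 -0.975 -2.075
vertex 4.543 -1.517 -1.432
vertex 2.879 -0.134 -1.719
endloop
endfacet
facet normal 0.149 0.637 -0.756
outer loop
vertex 2.879 -0.134 -1.719
vertex 5.168 -0.224 -1.344
vertex 4.67 -0.975 -2.075
endloop
endfacet
facet normal 0.891 -0.419 -0.177
outer loop
vertex 4.67 -0.975 -2.075
vertex 5.041 -0.766 -0.701
vertex 4.543 -1.517 -1.432
endloop
endfacet
facet normal 0.891 -0.419 -0.177
outer loop
vertex 5.168 -0.224 -1.344
vertex 5.041 -0.766 -0.701
vertex 4.67 -0.975 -2.075
endloop
endfacet
facet normal -0.447 -0.334 0.830
outer loop
vertex -0.148 1.253 0.323
vertex 0.197 0.702 0.287
vertex 0.431 1.212 0.618
endloop
endfacet
facet normal -0.399 0.378 0.835
outer loop
vertex -0.148 1.253 0.323
vertex 0.431 1.212 0.618
vertex 0.268 1.754 0.295
endloop
endfacet
facet normal -0.736 0.626 0.258
outer loop
vertex -0.148 1.253 0.323
vertex 0.268 1.754 0.295
vertex -0.067 1.579 -0.236
endloop
endfacet
facet normal -0.992 0.068 -0.104
outer loop
vertex -0.148 1.253 0.323
vertex -0.067 1.579 -0.236
vertex -0.111 0.928 -0.241
endloop
endfacet
facet normal -0.813 -0.526 0.249
outer loop
vertex -0.148 1.253 0.323
vertex -0.111 0.928 -0.241
vertex 0.197 0.702 0.287
endloop
endfacet
facet normal 0.292 0.553 0.781
outer loop
vertex 0.268 1.754 0.295
vertex 0.431 1.212 0.618
vertex 0.871 1.512 0.241
endloop
endfacet
facet normal 0.214 -0.599 0.772
outer loop
vertex 0.431 1.212 0.618
vertex 0.197 0.702 0.287
vertex 0.827 0.861 0.236
endloop
endfacet
facet normal -0.380 -0.910 -0.168
outer loop
vertex 0.197 0.702 0.287
vertex -0.111 0.928 -0.241
vertex 0.492 0.686 -0.295
endloop
endfacet
facet normal -0.670 0.051 -0.741
outer loop
vertex -0.111 0.928 -0.241
vertex -0.067 1.579 -0.236
vertex 0.329 1.228 -0.618
endloop
endfacet
facet normal -0.254 0.955 -0.155
outer loop
vertex -0.067 1.579 -0.236
vertex 0.268 1.754 0.295
vertex 0.563 1.738 -0.287
endloop
endfacet
facet normal 0.992 -0.068 0.104
outer loop
vertex 0.908 1.187 -0.323
vertex 0.871 1.512 0.241
vertex 0.827 0.861 0.236
endloop
endfacet
facet normal 0.736 -0.626 -0.258
outer loop
vertex 0.908 1.187 -0.323
vertex 0.827 0.861 0.236
vertex 0.492 0.686 -0.295
endloop
endfacet
facet normal 0.399 -0.378 -0.835
outer loop
vertex 0.908 1.187 -0.323
vertex 0.492 0.686 -0.295
vertex 0.329 1.228 -0.618
endloop
endfacet
facet normal 0.447 0.334 -0.830
outer loop
vertex 0.908 1.187 -0.323
vertex 0.329 1.228 -0.618
vertex 0.563 1.738 -0.287
endloop
endfacet
facet normal 0.813 0.526 -0.249
outer loop
vertex 0.908 1.187 -0.323
vertex 0.563 1.738 -0.287
vertex 0.871 1.512 0.241
endloop
endfacet
facet normal 0.670 -0.051 0.741
outer loop
vertex 0.827 0.861 0.236
vertex 0.871 1.512 0.241
vertex 0.431 1.212 0.618
endloop
endfacet
facet normal 0.254 -0.955 0.155
outer loop
vertex 0.492 0.686 -0.295
vertex 0.827 0.861 0.236
vertex 0.197 0.702 0.287
endloop
endfacet
facet normal -0.292 -0.553 -0.781
outer loop
vertex 0.329 1.228 -0.618
vertex 0.492 0.686 -0.295
vertex -0.111 0.928 -0.241
endloop
endfacet
facet normal -0.214 0.599 -0.772
outer loop
vertex 0.563 1.738 -0.287
vertex 0.329 1.228 -0.618
vertex -0.067 1.579 -0.236
endloop
endfacet
facet normal 0.380 0.910 0.168
outer loop
vertex 0.871 1.512 0.241
vertex 0.563 1.738 -0.287
vertex 0.268 1.754 0.295
endloop
endfacet
facet normal 0.917 -0.199 -0.346
outer loop
vertex 1.09 2.8 -2.629
vertex 0.857 2.609 -3.136
vertex 1.004 3.177 -3.074
endloop
endfacet
facet normal 0.147 0.769 0.623
outer loop
vertex 1.09 2.8 -2.629
vertex 1.004 3.177 -3.074
vertex -1.077 3.031 -2.404
endloop
endfacet
facet normal 0.917 -0.199 -0.347
outer loop
vertex 1.004 3.177 -3.074
vertex 0.857 2.609 -3.136
vertex 0.771 2.987 -3.581
endloop
endfacet
facet normal -0.157 0.946 -0.282
outer loop
vertex 1.004 3.177 -3.074
vertex 0.771 2.987 -3.581
vertex -1.077 3.031 -2.404
endloop
endfacet
facet normal 0.916 -0.201 -0.348
outer loop
vertex 0.771 2.987 -3.581
vertex 0.857 2.609 -3.136
vertex 0.623 2.419 -3.643
endloop
endfacet
facet normal -0.520 0.225 -0.824
outer loop
vertex 0.771 2.987 -3.581
vertex 0.623 2.419 -3.643
vertex -1.077 3.031 -2.404
endloop
endfacet
facet normal 0.916 -0.199 -0.348
outer loop
vertex 0.623 2.419 -3.643
vertex 0.857 2.609 -3.136
vertex 0.71 2.041 -3.198
endloop
endfacet
facet normal -0.578 -0.674 -0.460
outer loop
vertex 0.623 2.419 -3.643
vertex 0.71 2.041 -3.198
vertex -1.077 3.031 -2.404
endloop
endfacet
facet normal 0.917 -0.199 -0.346
outer loop
vertex 0.71 2.041 -3.198
vertex 0.857 2.609 -3.136
vertex 0.943 2.232 -2.691
endloop
endfacet
facet normal -0.274 -0.852 0.447
outer loop
vertex 0.71 2.041 -3.198
vertex 0.943 2.232 -2.691
vertex -1.077 3.031 -2.404
endloop
endfacet
facet normal 0.917 -0.199 -0.346
outer loop
vertex 0.943 2.232 -2.691
vertex 0.857 2.609 -3.136
vertex 1.09 2.8 -2.629
endloop
endfacet
facet normal 0.089 -0.131 0.987
outer loop
vertex 0.943 2.232 -2.691
vertex 1.09 2.8 -2.629
vertex -1.077 3.031 -2.404
endloop
endfacet

endsolid


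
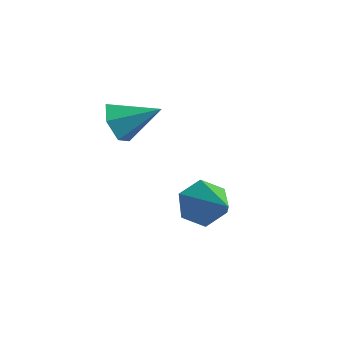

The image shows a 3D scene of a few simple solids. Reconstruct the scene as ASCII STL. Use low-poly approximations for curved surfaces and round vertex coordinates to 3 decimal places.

solid 
facet normal -0.787 -0.395 -0.474
outer loop
vertex -1.234 2.552 1.131
vertex -1.605 2.551 1.748
vertex -1.631 3.124 1.313
endloop
endfacet
facet normal 0.579 0.583 -0.569
outer loop
vertex -1.234 2.552 1.131
vertex -1.631 3.124 1.313
vertex -0.535 3.089 2.392
endloop
endfacet
facet normal -0.787 -0.395 -0.474
outer loop
vertex -1.631 3.124 1.313
vertex -1.605 2.551 1.748
vertex -2.002 3.123 1.93
endloop
endfacet
facet normal 0.019 1.000 0.013
outer loop
vertex -1.631 3.124 1.313
vertex -2.002 3.123 1.93
vertex -0.535 3.089 2.392
endloop
endfacet
facet normal -0.787 -0.395 -0.474
outer loop
vertex -2.002 3.123 1.93
vertex -1.605 2.551 1.748
vertex -1.976 2.55 2.364
endloop
endfacet
facet normal -0.232 0.581 0.780
outer loop
vertex -2.002 3.123 1.93
vertex -1.976 2.55 2.364
vertex -0.535 3.089 2.392
endloop
endfacet
facet normal -0.787 -0.395 -0.474
outer loop
vertex -1.976 2.55 2.364
vertex -1.605 2.551 1.748
vertex -1.579 1.978 2.182
endloop
endfacet
facet normal 0.076 -0.254 0.964
outer loop
vertex -1.976 2.55 2.364
vertex -1.579 1.978 2.182
vertex -0.535 3.089 2.392
endloop
endfacet
facet normal -0.787 -0.395 -0.474
outer loop
vertex -1.579 1.978 2.182
vertex -1.605 2.551 1.748
vertex -1.208 1.979 1.566
endloop
endfacet
facet normal 0.636 -0.670 0.382
outer loop
vertex -1.579 1.978 2.182
vertex -1.208 1.979 1.566
vertex -0.535 3.089 2.392
endloop
endfacet
facet normal -0.787 -0.395 -0.474
outer loop
vertex -1.208 1.979 1.566
vertex -1.605 2.551 1.748
vertex -1.234 2.552 1.131
endloop
endfacet
facet normal 0.888 -0.252 -0.385
outer loop
vertex -1.208 1.979 1.566
vertex -1.234 2.552 1.131
vertex -0.535 3.089 2.392
endloop
endfacet
facet normal -0.702 0.450 -0.552
outer loop
vertex 1.024 4.004 -1.946
vertex 0.461 3.636 -1.531
vertex 0.729 4.342 -1.296
endloop
endfacet
facet normal 0.813 0.579 0.068
outer loop
vertex 1.024 4.004 -1.946
vertex 0.729 4.342 -1.296
vertex 1.759 2.804 -0.509
endloop
endfacet
facet normal -0.701 0.450 -0.553
outer loop
vertex 0.729 4.342 -1.296
vertex 0.461 3.636 -1.531
vertex 0.166 3.975 -0.881
endloop
endfacet
facet normal 0.224 0.559 0.798
outer loop
vertex 0.729 4.342 -1.296
vertex 0.166 3.975 -0.881
vertex 1.759 2.804 -0.509
endloop
endfacet
facet normal -0.702 0.450 -0.553
outer loop
vertex 0.166 3.975 -0.881
vertex 0.461 3.636 -1.531
vertex -0.102 3.269 -1.115
endloop
endfacet
facet normal -0.344 -0.175 0.922
outer loop
vertex 0.166 3.975 -0.881
vertex -0.102 3.269 -1.115
vertex 1.759 2.804 -0.509
endloop
endfacet
facet normal -0.702 0.450 -0.552
outer loop
vertex -0.102 3.269 -1.115
vertex 0.461 3.636 -1.531
vertex 0.193 2.931 -1.765
endloop
endfacet
facet normal -0.326 -0.891 0.316
outer loop
vertex -0.102 3.269 -1.115
vertex 0.193 2.931 -1.765
vertex 1.759 2.804 -0.509
endloop
endfacet
facet normal -0.702 0.450 -0.552
outer loop
vertex 0.193 2.931 -1.765
vertex 0.461 3.636 -1.531
vertex 0.756 3.298 -2.181
endloop
endfacet
facet normal 0.262 -0.872 -0.415
outer loop
vertex 0.193 2.931 -1.765
vertex 0.756 3.298 -2.181
vertex 1.759 2.804 -0.509
endloop
endfacet
facet normal -0.702 0.450 -0.552
outer loop
vertex 0.756 3.298 -2.181
vertex 0.461 3.636 -1.531
vertex 1.024 4.004 -1.946
endloop
endfacet
facet normal 0.831 -0.136 -0.539
outer loop
vertex 0.756 3.298 -2.181
vertex 1.024 4.004 -1.946
vertex 1.759 2.804 -0.509
endloop
endfacet

endsolid


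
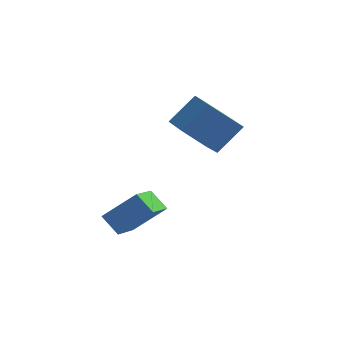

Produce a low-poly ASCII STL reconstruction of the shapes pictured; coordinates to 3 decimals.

solid 
facet normal -0.536 -0.480 -0.695
outer loop
vertex -1.652 1.385 0.216
vertex -2.489 1.458 0.811
vertex -2.274 2.202 0.131
endloop
endfacet
facet normal 0.590 0.375 -0.715
outer loop
vertex -1.652 1.385 0.216
vertex -2.274 2.202 0.131
vertex -0.913 2.049 1.174
endloop
endfacet
facet normal 0.590 0.376 -0.715
outer loop
vertex -0.913 2.049 1.174
vertex -2.274 2.202 0.131
vertex -1.536 2.865 1.089
endloop
endfacet
facet normal 0.535 0.481 0.695
outer loop
vertex -0.913 2.049 1.174
vertex -1.536 2.865 1.089
vertex -1.751 2.122 1.769
endloop
endfacet
facet normal -0.535 -0.480 -0.695
outer loop
vertex -2.274 2.202 0.131
vertex -2.489 1.458 0.811
vertex -3.112 2.275 0.726
endloop
endfacet
facet normal -0.228 0.874 -0.429
outer loop
vertex -2.274 2.202 0.131
vertex -3.112 2.275 0.726
vertex -1.536 2.865 1.089
endloop
endfacet
facet normal -0.228 0.874 -0.429
outer loop
vertex -1.536 2.865 1.089
vertex -3.112 2.275 0.726
vertex -2.373 2.938 1.684
endloop
endfacet
facet normal 0.536 0.481 0.694
outer loop
vertex -1.536 2.865 1.089
vertex -2.373 2.938 1.684
vertex -1.751 2.122 1.769
endloop
endfacet
facet normal -0.535 -0.480 -0.695
outer loop
vertex -3.112 2.275 0.726
vertex -2.489 1.458 0.811
vertex -3.327 1.531 1.406
endloop
endfacet
facet normal -0.818 0.498 0.286
outer loop
vertex -3.112 2.275 0.726
vertex -3.327 1.531 1.406
vertex -2.373 2.938 1.684
endloop
endfacet
facet normal -0.818 0.498 0.286
outer loop
vertex -2.373 2.938 1.684
vertex -3.327 1.531 1.406
vertex -2.588 2.195 2.364
endloop
endfacet
facet normal 0.536 0.481 0.694
outer loop
vertex -2.373 2.938 1.684
vertex -2.588 2.195 2.364
vertex -1.751 2.122 1.769
endloop
endfacet
facet normal -0.535 -0.481 -0.695
outer loop
vertex -3.327 1.531 1.406
vertex -2.489 1.458 0.811
vertex -2.704 0.715 1.491
endloop
endfacet
facet normal -0.590 -0.376 0.715
outer loop
vertex -3.327 1.531 1.406
vertex -2.704 0.715 1.491
vertex -2.588 2.195 2.364
endloop
endfacet
facet normal -0.590 -0.375 0.715
outer loop
vertex -2.588 2.195 2.364
vertex -2.704 0.715 1.491
vertex -1.966 1.378 2.449
endloop
endfacet
facet normal 0.536 0.480 0.695
outer loop
vertex -2.588 2.195 2.364
vertex -1.966 1.378 2.449
vertex -1.751 2.122 1.769
endloop
endfacet
facet normal -0.536 -0.481 -0.694
outer loop
vertex -2.704 0.715 1.491
vertex -2.489 1.458 0.811
vertex -1.867 0.642 0.896
endloop
endfacet
facet normal 0.229 -0.874 0.429
outer loop
vertex -2.704 0.715 1.491
vertex -1.867 0.642 0.896
vertex -1.966 1.378 2.449
endloop
endfacet
facet normal 0.228 -0.874 0.429
outer loop
vertex -1.966 1.378 2.449
vertex -1.867 0.642 0.896
vertex -1.128 1.305 1.854
endloop
endfacet
facet normal 0.535 0.480 0.695
outer loop
vertex -1.966 1.378 2.449
vertex -1.128 1.305 1.854
vertex -1.751 2.122 1.769
endloop
endfacet
facet normal -0.536 -0.481 -0.694
outer loop
vertex -1.867 0.642 0.896
vertex -2.489 1.458 0.811
vertex -1.652 1.385 0.216
endloop
endfacet
facet normal 0.818 -0.499 -0.286
outer loop
vertex -1.867 0.642 0.896
vertex -1.652 1.385 0.216
vertex -1.128 1.305 1.854
endloop
endfacet
facet normal 0.819 -0.498 -0.286
outer loop
vertex -1.128 1.305 1.854
vertex -1.652 1.385 0.216
vertex -0.913 2.049 1.174
endloop
endfacet
facet normal 0.535 0.480 0.695
outer loop
vertex -1.128 1.305 1.854
vertex -0.913 2.049 1.174
vertex -1.751 2.122 1.769
endloop
endfacet
facet normal -0.720 -0.254 -0.646
outer loop
vertex -4.023 -2.508 -1.636
vertex -4.638 -2.193 -1.075
vertex -3.912 -1.059 -2.329
endloop
endfacet
facet normal 0.692 -0.354 -0.630
outer loop
vertex -2.862 -0.687 -1.385
vertex -4.023 -2.508 -1.636
vertex -3.912 -1.059 -2.329
endloop
endfacet
facet normal -0.720 -0.254 -0.646
outer loop
vertex -3.912 -1.059 -2.329
vertex -4.638 -2.193 -1.075
vertex -4.527 -0.744 -1.768
endloop
endfacet
facet normal 0.068 0.900 -0.431
outer loop
vertex -4.527 -0.744 -1.768
vertex -2.862 -0.687 -1.385
vertex -3.912 -1.059 -2.329
endloop
endfacet
facet normal -0.068 -0.900 0.431
outer loop
vertex -4.023 -2.508 -1.636
vertex -3.588 -1.821 -0.131
vertex -4.638 -2.193 -1.075
endloop
endfacet
facet normal 0.692 -0.354 -0.630
outer loop
vertex -2.973 -2.136 -0.692
vertex -4.023 -2.508 -1.636
vertex -2.862 -0.687 -1.385
endloop
endfacet
facet normal -0.068 -0.900 0.431
outer loop
vertex -2.973 -2.136 -0.692
vertex -3.588 -1.821 -0.131
vertex -4.023 -2.508 -1.636
endloop
endfacet
facet normal -0.692 0.354 0.630
outer loop
vertex -4.638 -2.193 -1.075
vertex -3.588 -1.821 -0.131
vertex -4.527 -0.744 -1.768
endloop
endfacet
facet normal 0.068 0.900 -0.431
outer loop
vertex -3.477 -0.372 -0.824
vertex -2.862 -0.687 -1.385
vertex -4.527 -0.744 -1.768
endloop
endfacet
facet normal -0.692 0.354 0.630
outer loop
vertex -4.527 -0.744 -1.768
vertex -3.588 -1.821 -0.131
vertex -3.477 -0.372 -0.824
endloop
endfacet
facet normal 0.720 0.254 0.646
outer loop
vertex -3.477 -0.372 -0.824
vertex -2.973 -2.136 -0.692
vertex -2.862 -0.687 -1.385
endloop
endfacet
facet normal 0.720 0.254 0.646
outer loop
vertex -3.588 -1.821 -0.131
vertex -2.973 -2.136 -0.692
vertex -3.477 -0.372 -0.824
endloop
endfacet

endsolid
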